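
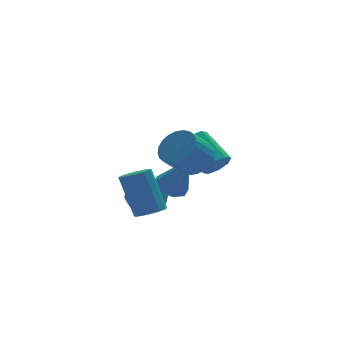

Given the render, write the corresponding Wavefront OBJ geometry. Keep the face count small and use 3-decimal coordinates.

v -0.646 -3.396 0.987
v -0.154 -2.885 1.589
v -1.103 -3.133 2.575
v -1.594 -3.644 1.973
v -0.371 -2.633 1.444
v -1.32 -2.882 2.429
v -0.63 -2.498 1.229
v -1.579 -2.746 2.214
v -0.892 -2.499 0.977
v -1.84 -2.747 1.962
v -1.115 -2.637 0.726
v -2.064 -2.885 1.712
v -1.268 -2.89 0.516
v -2.216 -3.138 1.501
v -1.325 -3.22 0.377
v -2.274 -3.469 1.362
v -1.279 -3.577 0.331
v -2.228 -3.826 1.317
v -1.137 -3.907 0.385
v -2.086 -4.155 1.371
v -0.92 -4.158 0.531
v -1.869 -4.407 1.516
v -0.661 -4.294 0.746
v -1.61 -4.542 1.731
v -0.4 -4.293 0.998
v -1.348 -4.541 1.983
v -0.176 -4.155 1.248
v -1.125 -4.403 2.234
v -0.024 -3.902 1.459
v -0.972 -4.15 2.444
v 0.034 -3.571 1.598
v -0.915 -3.82 2.583
v -0.012 -3.214 1.643
v -0.961 -3.463 2.629
v -2.826 -3.853 -1.425
v -2.17 -3.983 -1.255
v -2.458 -3.036 0.575
v -3.114 -2.907 0.405
v -2.162 -3.665 -1.418
v -2.45 -2.719 0.412
v -2.333 -3.398 -1.583
v -2.62 -2.451 0.247
v -2.635 -3.253 -1.705
v -2.922 -2.306 0.124
v -2.989 -3.268 -1.753
v -3.276 -2.322 0.077
v -3.299 -3.441 -1.712
v -3.586 -2.494 0.117
v -3.482 -3.724 -1.595
v -3.77 -2.777 0.235
v -3.49 -4.041 -1.432
v -3.778 -3.095 0.398
v -3.32 -4.309 -1.267
v -3.607 -3.362 0.563
v -3.018 -4.454 -1.144
v -3.305 -3.507 0.685
v -2.664 -4.438 -1.097
v -2.951 -3.492 0.733
v -2.354 -4.266 -1.137
v -2.641 -3.319 0.692
v -0.909 1.387 -2.587
v -0.248 0.684 -2.917
v -2.152 0.536 -3.263
v -1.491 -0.167 -3.593
v -1.679 -0.073 -2.595
v -0.911 0.452 -2.177
v -1.489 0.768 -4.003
v -0.721 1.293 -3.585
v -0.606 0.301 -3.792
v -0.724 -0.218 -2.923
v -1.676 1.438 -3.257
v -1.794 0.919 -2.388
v -0.47 1.11 -2.693
v -1.93 0.11 -3.487
v -2.041 0.165 -2.901
v -1.652 -0.248 -3.095
v -0.86 0.974 -2.258
v -0.471 0.561 -2.452
v -1.312 0.116 -2.263
v -1.929 0.659 -3.728
v -1.54 0.246 -3.922
v -0.748 1.468 -3.085
v -0.359 1.055 -3.279
v -1.088 1.104 -3.917
v -0.292 0.472 -3.401
v -1.022 -0.028 -3.799
v -1.021 0.521 -4.039
v -0.569 0.83 -3.793
v -0.361 0.166 -2.89
v -1.091 -0.333 -3.287
v -1.202 -0.279 -2.701
v -0.751 0.03 -2.455
v -0.571 -0.058 -3.404
v -1.309 1.553 -2.893
v -2.039 1.054 -3.29
v -1.649 1.19 -3.725
v -1.198 1.499 -3.479
v -1.378 1.248 -2.381
v -2.108 0.748 -2.779
v -1.831 0.39 -2.387
v -1.379 0.699 -2.141
v -1.829 1.278 -2.776
v -0.565 -0.549 -2.107
v 0.18 -0.706 -2.383
v -0.015 -1.271 -0.213
v 0.128 -0.134 -2.15
v -0.329 0.195 -1.892
v -0.925 0.088 -1.76
v -1.311 -0.393 -1.831
v -1.259 -0.965 -2.064
v -0.801 -1.294 -2.322
v -0.205 -1.187 -2.454
v 2.064 0.503 -1.926
v 2.723 0.806 -2.073
v 2.235 2.34 -1.101
v 1.576 2.037 -0.954
v 2.334 0.932 -2.466
v 1.846 2.465 -1.494
v 1.787 0.806 -2.542
v 1.299 2.339 -1.57
v 1.403 0.503 -2.258
v 0.914 2.036 -1.286
v 1.405 0.2 -1.779
v 0.917 1.734 -0.807
v 1.794 0.075 -1.386
v 1.306 1.608 -0.414
v 2.341 0.201 -1.31
v 1.853 1.734 -0.338
v 2.726 0.504 -1.594
v 2.237 2.037 -0.622
f 2 1 5
f 2 5 3
f 3 5 6
f 3 6 4
f 5 1 7
f 5 7 6
f 6 7 8
f 6 8 4
f 7 1 9
f 7 9 8
f 8 9 10
f 8 10 4
f 9 1 11
f 9 11 10
f 10 11 12
f 10 12 4
f 11 1 13
f 11 13 12
f 12 13 14
f 12 14 4
f 13 1 15
f 13 15 14
f 14 15 16
f 14 16 4
f 15 1 17
f 15 17 16
f 16 17 18
f 16 18 4
f 17 1 19
f 17 19 18
f 18 19 20
f 18 20 4
f 19 1 21
f 19 21 20
f 20 21 22
f 20 22 4
f 21 1 23
f 21 23 22
f 22 23 24
f 22 24 4
f 23 1 25
f 23 25 24
f 24 25 26
f 24 26 4
f 25 1 27
f 25 27 26
f 26 27 28
f 26 28 4
f 27 1 29
f 27 29 28
f 28 29 30
f 28 30 4
f 29 1 31
f 29 31 30
f 30 31 32
f 30 32 4
f 31 1 33
f 31 33 32
f 32 33 34
f 32 34 4
f 33 1 2
f 33 2 34
f 34 2 3
f 34 3 4
f 36 35 39
f 36 39 37
f 37 39 40
f 37 40 38
f 39 35 41
f 39 41 40
f 40 41 42
f 40 42 38
f 41 35 43
f 41 43 42
f 42 43 44
f 42 44 38
f 43 35 45
f 43 45 44
f 44 45 46
f 44 46 38
f 45 35 47
f 45 47 46
f 46 47 48
f 46 48 38
f 47 35 49
f 47 49 48
f 48 49 50
f 48 50 38
f 49 35 51
f 49 51 50
f 50 51 52
f 50 52 38
f 51 35 53
f 51 53 52
f 52 53 54
f 52 54 38
f 53 35 55
f 53 55 54
f 54 55 56
f 54 56 38
f 55 35 57
f 55 57 56
f 56 57 58
f 56 58 38
f 57 35 59
f 57 59 58
f 58 59 60
f 58 60 38
f 59 35 36
f 59 36 60
f 60 36 37
f 60 37 38
f 61 98 77
f 98 72 101
f 77 101 66
f 98 101 77
f 61 77 73
f 77 66 78
f 73 78 62
f 77 78 73
f 61 73 82
f 73 62 83
f 82 83 68
f 73 83 82
f 61 82 94
f 82 68 97
f 94 97 71
f 82 97 94
f 61 94 98
f 94 71 102
f 98 102 72
f 94 102 98
f 62 78 89
f 78 66 92
f 89 92 70
f 78 92 89
f 66 101 79
f 101 72 100
f 79 100 65
f 101 100 79
f 72 102 99
f 102 71 95
f 99 95 63
f 102 95 99
f 71 97 96
f 97 68 84
f 96 84 67
f 97 84 96
f 68 83 88
f 83 62 85
f 88 85 69
f 83 85 88
f 64 90 76
f 90 70 91
f 76 91 65
f 90 91 76
f 64 76 74
f 76 65 75
f 74 75 63
f 76 75 74
f 64 74 81
f 74 63 80
f 81 80 67
f 74 80 81
f 64 81 86
f 81 67 87
f 86 87 69
f 81 87 86
f 64 86 90
f 86 69 93
f 90 93 70
f 86 93 90
f 65 91 79
f 91 70 92
f 79 92 66
f 91 92 79
f 63 75 99
f 75 65 100
f 99 100 72
f 75 100 99
f 67 80 96
f 80 63 95
f 96 95 71
f 80 95 96
f 69 87 88
f 87 67 84
f 88 84 68
f 87 84 88
f 70 93 89
f 93 69 85
f 89 85 62
f 93 85 89
f 104 103 106
f 104 106 105
f 106 103 107
f 106 107 105
f 107 103 108
f 107 108 105
f 108 103 109
f 108 109 105
f 109 103 110
f 109 110 105
f 110 103 111
f 110 111 105
f 111 103 112
f 111 112 105
f 112 103 104
f 112 104 105
f 114 113 117
f 114 117 115
f 115 117 118
f 115 118 116
f 117 113 119
f 117 119 118
f 118 119 120
f 118 120 116
f 119 113 121
f 119 121 120
f 120 121 122
f 120 122 116
f 121 113 123
f 121 123 122
f 122 123 124
f 122 124 116
f 123 113 125
f 123 125 124
f 124 125 126
f 124 126 116
f 125 113 127
f 125 127 126
f 126 127 128
f 126 128 116
f 127 113 129
f 127 129 128
f 128 129 130
f 128 130 116
f 129 113 114
f 129 114 130
f 130 114 115
f 130 115 116



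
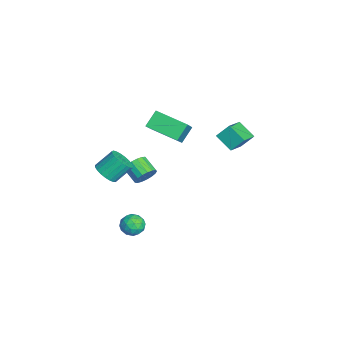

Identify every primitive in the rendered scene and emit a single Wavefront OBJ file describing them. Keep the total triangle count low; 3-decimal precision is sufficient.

v -1.522 2.714 0.365
v -1.498 3.404 1.13
v -2.646 3.411 -0.228
v -2.622 4.101 0.536
v -0.758 3.399 -0.276
v -0.734 4.089 0.488
v -1.882 4.096 -0.87
v -1.858 4.786 -0.105
v 3.142 -3.373 1.566
v 3.547 -2.911 1.191
v 3.343 -2.044 2.04
v 2.938 -2.507 2.414
v 3.275 -2.862 1.076
v 3.071 -1.996 1.925
v 2.98 -2.902 1.046
v 2.776 -2.036 1.895
v 2.713 -3.023 1.105
v 2.509 -2.157 1.954
v 2.52 -3.205 1.244
v 2.316 -2.339 2.093
v 2.435 -3.416 1.439
v 2.23 -2.55 2.288
v 2.471 -3.619 1.656
v 2.267 -2.753 2.504
v 2.624 -3.78 1.857
v 2.42 -2.914 2.705
v 2.867 -3.871 2.007
v 2.663 -3.004 2.856
v 3.157 -3.875 2.081
v 2.953 -3.009 2.93
v 3.444 -3.793 2.067
v 3.24 -2.926 2.915
v 3.679 -3.638 1.965
v 3.475 -2.772 2.814
v 3.822 -3.437 1.794
v 3.618 -2.571 2.643
v 3.846 -3.226 1.584
v 3.642 -2.359 2.433
v 3.749 -3.039 1.371
v 3.545 -2.173 2.22
v -2.55 -0.9 -3.476
v -2.113 -1.123 -2.977
v -2.934 -1.623 -2.484
v -3.37 -1.4 -2.984
v -2.224 -0.829 -2.861
v -3.044 -1.329 -2.368
v -2.409 -0.55 -2.887
v -3.229 -1.051 -2.394
v -2.626 -0.352 -3.047
v -3.446 -0.853 -2.554
v -2.826 -0.279 -3.306
v -3.646 -0.78 -2.813
v -2.962 -0.349 -3.604
v -3.783 -0.849 -3.111
v -3.004 -0.544 -3.873
v -3.825 -1.045 -3.38
v -2.942 -0.822 -4.051
v -3.763 -1.322 -3.558
v -2.79 -1.116 -4.097
v -3.611 -1.617 -3.604
v -2.583 -1.362 -4.001
v -3.404 -1.862 -3.508
v -2.369 -1.501 -3.785
v -3.189 -2.002 -3.292
v -2.195 -1.503 -3.499
v -3.016 -2.003 -3.006
v -2.103 -1.367 -3.207
v -2.924 -1.867 -2.714
v 1.924 -1.736 -3.167
v 2.388 -2.115 -3.558
v 1.132 -1.845 -4.002
v 1.596 -2.224 -4.393
v 1.323 -2.501 -3.793
v 1.813 -2.434 -3.277
v 1.707 -1.526 -4.283
v 2.197 -1.459 -3.767
v 2.254 -1.985 -4.248
v 2.017 -2.588 -3.944
v 1.503 -1.372 -3.616
v 1.266 -1.975 -3.312
v 2.226 -1.916 -3.289
v 1.294 -2.044 -4.271
v 1.134 -2.207 -3.918
v 1.407 -2.43 -4.148
v 1.888 -2.104 -3.124
v 2.161 -2.326 -3.353
v 1.535 -2.553 -3.492
v 1.359 -1.634 -4.207
v 1.632 -1.856 -4.436
v 2.113 -1.53 -3.412
v 2.386 -1.753 -3.642
v 1.985 -1.407 -4.068
v 2.419 -2.062 -3.924
v 1.954 -2.126 -4.415
v 2.019 -1.716 -4.351
v 2.307 -1.677 -4.047
v 2.28 -2.417 -3.746
v 1.814 -2.481 -4.237
v 1.654 -2.644 -3.884
v 1.942 -2.604 -3.581
v 2.201 -2.34 -4.152
v 1.706 -1.479 -3.323
v 1.24 -1.543 -3.814
v 1.578 -1.356 -3.979
v 1.866 -1.316 -3.676
v 1.566 -1.834 -3.145
v 1.101 -1.898 -3.636
v 1.213 -2.283 -3.513
v 1.501 -2.244 -3.209
v 1.319 -1.62 -3.408
v -2.624 -0.608 0.353
v -1.266 -1 1.623
v -3.174 -0.012 1.125
v -1.816 -0.404 2.395
v -1.684 0.944 -0.175
v -0.326 0.552 1.095
v -2.234 1.54 0.597
v -0.876 1.148 1.867
f 2 4 1
f 5 2 1
f 1 4 3
f 3 5 1
f 2 8 4
f 6 2 5
f 6 8 2
f 4 8 3
f 7 5 3
f 3 8 7
f 7 6 5
f 8 6 7
f 10 9 13
f 10 13 11
f 11 13 14
f 11 14 12
f 13 9 15
f 13 15 14
f 14 15 16
f 14 16 12
f 15 9 17
f 15 17 16
f 16 17 18
f 16 18 12
f 17 9 19
f 17 19 18
f 18 19 20
f 18 20 12
f 19 9 21
f 19 21 20
f 20 21 22
f 20 22 12
f 21 9 23
f 21 23 22
f 22 23 24
f 22 24 12
f 23 9 25
f 23 25 24
f 24 25 26
f 24 26 12
f 25 9 27
f 25 27 26
f 26 27 28
f 26 28 12
f 27 9 29
f 27 29 28
f 28 29 30
f 28 30 12
f 29 9 31
f 29 31 30
f 30 31 32
f 30 32 12
f 31 9 33
f 31 33 32
f 32 33 34
f 32 34 12
f 33 9 35
f 33 35 34
f 34 35 36
f 34 36 12
f 35 9 37
f 35 37 36
f 36 37 38
f 36 38 12
f 37 9 39
f 37 39 38
f 38 39 40
f 38 40 12
f 39 9 10
f 39 10 40
f 40 10 11
f 40 11 12
f 42 41 45
f 42 45 43
f 43 45 46
f 43 46 44
f 45 41 47
f 45 47 46
f 46 47 48
f 46 48 44
f 47 41 49
f 47 49 48
f 48 49 50
f 48 50 44
f 49 41 51
f 49 51 50
f 50 51 52
f 50 52 44
f 51 41 53
f 51 53 52
f 52 53 54
f 52 54 44
f 53 41 55
f 53 55 54
f 54 55 56
f 54 56 44
f 55 41 57
f 55 57 56
f 56 57 58
f 56 58 44
f 57 41 59
f 57 59 58
f 58 59 60
f 58 60 44
f 59 41 61
f 59 61 60
f 60 61 62
f 60 62 44
f 61 41 63
f 61 63 62
f 62 63 64
f 62 64 44
f 63 41 65
f 63 65 64
f 64 65 66
f 64 66 44
f 65 41 67
f 65 67 66
f 66 67 68
f 66 68 44
f 67 41 42
f 67 42 68
f 68 42 43
f 68 43 44
f 69 106 85
f 106 80 109
f 85 109 74
f 106 109 85
f 69 85 81
f 85 74 86
f 81 86 70
f 85 86 81
f 69 81 90
f 81 70 91
f 90 91 76
f 81 91 90
f 69 90 102
f 90 76 105
f 102 105 79
f 90 105 102
f 69 102 106
f 102 79 110
f 106 110 80
f 102 110 106
f 70 86 97
f 86 74 100
f 97 100 78
f 86 100 97
f 74 109 87
f 109 80 108
f 87 108 73
f 109 108 87
f 80 110 107
f 110 79 103
f 107 103 71
f 110 103 107
f 79 105 104
f 105 76 92
f 104 92 75
f 105 92 104
f 76 91 96
f 91 70 93
f 96 93 77
f 91 93 96
f 72 98 84
f 98 78 99
f 84 99 73
f 98 99 84
f 72 84 82
f 84 73 83
f 82 83 71
f 84 83 82
f 72 82 89
f 82 71 88
f 89 88 75
f 82 88 89
f 72 89 94
f 89 75 95
f 94 95 77
f 89 95 94
f 72 94 98
f 94 77 101
f 98 101 78
f 94 101 98
f 73 99 87
f 99 78 100
f 87 100 74
f 99 100 87
f 71 83 107
f 83 73 108
f 107 108 80
f 83 108 107
f 75 88 104
f 88 71 103
f 104 103 79
f 88 103 104
f 77 95 96
f 95 75 92
f 96 92 76
f 95 92 96
f 78 101 97
f 101 77 93
f 97 93 70
f 101 93 97
f 112 114 111
f 115 112 111
f 111 114 113
f 113 115 111
f 112 118 114
f 116 112 115
f 116 118 112
f 114 118 113
f 117 115 113
f 113 118 117
f 117 116 115
f 118 116 117



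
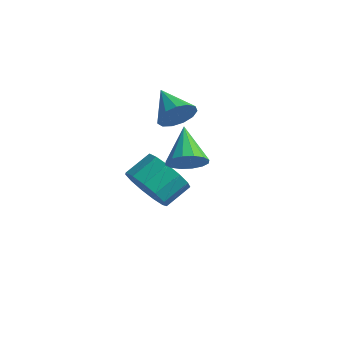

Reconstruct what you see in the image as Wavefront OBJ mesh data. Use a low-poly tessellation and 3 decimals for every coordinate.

v 3.75 -1.106 -0.012
v 4.161 -1.24 0.526
v 2.85 -0.314 0.872
v 4.289 -0.938 0.385
v 4.272 -0.68 0.137
v 4.115 -0.537 -0.15
v 3.861 -0.546 -0.4
v 3.577 -0.706 -0.547
v 3.339 -0.972 -0.55
v 3.211 -1.275 -0.409
v 3.228 -1.532 -0.162
v 3.385 -1.675 0.125
v 3.639 -1.666 0.376
v 3.923 -1.506 0.522
v 0.202 0.618 -3.729
v 0.637 0.102 -3.018
v 0.812 1.046 -2.44
v 0.378 1.562 -3.151
v 1.035 0.245 -3.372
v 1.211 1.189 -2.795
v 1.17 0.506 -3.84
v 1.345 1.45 -3.262
v 0.997 0.803 -4.272
v 1.172 1.747 -3.695
v 0.572 1.041 -4.532
v 0.747 1.985 -3.955
v 0.029 1.145 -4.537
v 0.205 2.088 -3.96
v -0.458 1.081 -4.285
v -0.283 2.025 -3.708
v -0.736 0.871 -3.857
v -0.56 1.815 -3.28
v -0.716 0.58 -3.388
v -0.54 1.524 -2.81
v -0.404 0.302 -3.027
v -0.229 1.245 -2.45
v 0.1 0.123 -2.889
v 0.275 1.067 -2.312
v 0.427 1.9 -0.615
v 0.803 2.372 -0.204
v -0.747 2.32 -0.025
v 0.702 2.573 -0.548
v 0.513 2.56 -0.914
v 0.298 2.338 -1.185
v 0.123 1.976 -1.274
v 0.045 1.591 -1.155
v 0.089 1.303 -0.864
v 0.239 1.205 -0.494
v 0.45 1.327 -0.162
v 0.653 1.632 0.025
v 0.785 2.021 0.01
f 2 1 4
f 2 4 3
f 4 1 5
f 4 5 3
f 5 1 6
f 5 6 3
f 6 1 7
f 6 7 3
f 7 1 8
f 7 8 3
f 8 1 9
f 8 9 3
f 9 1 10
f 9 10 3
f 10 1 11
f 10 11 3
f 11 1 12
f 11 12 3
f 12 1 13
f 12 13 3
f 13 1 14
f 13 14 3
f 14 1 2
f 14 2 3
f 16 15 19
f 16 19 17
f 17 19 20
f 17 20 18
f 19 15 21
f 19 21 20
f 20 21 22
f 20 22 18
f 21 15 23
f 21 23 22
f 22 23 24
f 22 24 18
f 23 15 25
f 23 25 24
f 24 25 26
f 24 26 18
f 25 15 27
f 25 27 26
f 26 27 28
f 26 28 18
f 27 15 29
f 27 29 28
f 28 29 30
f 28 30 18
f 29 15 31
f 29 31 30
f 30 31 32
f 30 32 18
f 31 15 33
f 31 33 32
f 32 33 34
f 32 34 18
f 33 15 35
f 33 35 34
f 34 35 36
f 34 36 18
f 35 15 37
f 35 37 36
f 36 37 38
f 36 38 18
f 37 15 16
f 37 16 38
f 38 16 17
f 38 17 18
f 40 39 42
f 40 42 41
f 42 39 43
f 42 43 41
f 43 39 44
f 43 44 41
f 44 39 45
f 44 45 41
f 45 39 46
f 45 46 41
f 46 39 47
f 46 47 41
f 47 39 48
f 47 48 41
f 48 39 49
f 48 49 41
f 49 39 50
f 49 50 41
f 50 39 51
f 50 51 41
f 51 39 40
f 51 40 41



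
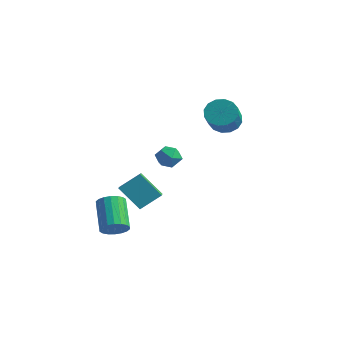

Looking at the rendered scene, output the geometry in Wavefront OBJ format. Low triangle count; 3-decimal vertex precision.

v -3.203 -2.546 -2.809
v -2.589 -2.056 -2.613
v -3.822 -1.004 -1.375
v -4.437 -1.494 -1.571
v -2.735 -1.892 -2.899
v -3.968 -0.839 -1.661
v -2.974 -1.857 -3.167
v -4.207 -0.804 -1.928
v -3.258 -1.958 -3.363
v -4.491 -0.906 -2.125
v -3.532 -2.176 -3.451
v -4.765 -1.124 -2.212
v -3.74 -2.468 -3.411
v -4.973 -1.415 -2.172
v -3.842 -2.774 -3.252
v -5.076 -1.722 -2.013
v -3.818 -3.036 -3.005
v -5.051 -1.984 -1.767
v -3.672 -3.201 -2.719
v -4.905 -2.148 -1.481
v -3.433 -3.236 -2.452
v -4.666 -2.183 -1.213
v -3.149 -3.134 -2.255
v -4.382 -2.082 -1.017
v -2.875 -2.916 -2.168
v -4.108 -1.864 -0.929
v -2.667 -2.625 -2.208
v -3.9 -1.572 -0.969
v -2.564 -2.318 -2.367
v -3.798 -1.266 -1.128
v 0.587 -1.864 3.829
v 1.201 -2.266 3.645
v -0.101 -2.874 3.735
v 0.513 -3.276 3.551
v 0.435 -3.003 4.253
v 0.86 -2.38 4.311
v 0.24 -2.76 3.069
v 0.665 -2.137 3.127
v 0.987 -2.82 3.175
v 1.108 -2.97 3.908
v -0.008 -2.17 3.472
v 0.113 -2.32 4.205
v -1.48 4.298 3.383
v -0.656 4.719 3.297
v 0.144 3.404 4.51
v -0.68 2.982 4.597
v -0.868 4.936 3.671
v -0.068 3.62 4.884
v -1.244 4.981 3.968
v -0.444 3.666 5.182
v -1.683 4.843 4.109
v -0.883 3.528 5.322
v -2.068 4.559 4.055
v -1.268 3.244 5.268
v -2.296 4.205 3.821
v -1.495 2.89 5.034
v -2.304 3.876 3.47
v -1.504 2.561 4.683
v -2.092 3.66 3.096
v -1.292 2.344 4.309
v -1.716 3.614 2.798
v -0.916 2.299 4.012
v -1.277 3.752 2.658
v -0.477 2.437 3.871
v -0.892 4.036 2.712
v -0.092 2.721 3.925
v -0.665 4.39 2.946
v 0.136 3.075 4.159
v -2.846 -2.617 0.376
v -2.231 -1.632 1.212
v -3.7 -1.596 -0.198
v -3.085 -0.611 0.637
v -1.635 -2.309 -0.877
v -1.02 -1.324 -0.042
v -2.489 -1.288 -1.452
v -1.874 -0.303 -0.616
f 2 1 5
f 2 5 3
f 3 5 6
f 3 6 4
f 5 1 7
f 5 7 6
f 6 7 8
f 6 8 4
f 7 1 9
f 7 9 8
f 8 9 10
f 8 10 4
f 9 1 11
f 9 11 10
f 10 11 12
f 10 12 4
f 11 1 13
f 11 13 12
f 12 13 14
f 12 14 4
f 13 1 15
f 13 15 14
f 14 15 16
f 14 16 4
f 15 1 17
f 15 17 16
f 16 17 18
f 16 18 4
f 17 1 19
f 17 19 18
f 18 19 20
f 18 20 4
f 19 1 21
f 19 21 20
f 20 21 22
f 20 22 4
f 21 1 23
f 21 23 22
f 22 23 24
f 22 24 4
f 23 1 25
f 23 25 24
f 24 25 26
f 24 26 4
f 25 1 27
f 25 27 26
f 26 27 28
f 26 28 4
f 27 1 29
f 27 29 28
f 28 29 30
f 28 30 4
f 29 1 2
f 29 2 30
f 30 2 3
f 30 3 4
f 31 42 36
f 31 36 32
f 31 32 38
f 31 38 41
f 31 41 42
f 32 36 40
f 36 42 35
f 42 41 33
f 41 38 37
f 38 32 39
f 34 40 35
f 34 35 33
f 34 33 37
f 34 37 39
f 34 39 40
f 35 40 36
f 33 35 42
f 37 33 41
f 39 37 38
f 40 39 32
f 44 43 47
f 44 47 45
f 45 47 48
f 45 48 46
f 47 43 49
f 47 49 48
f 48 49 50
f 48 50 46
f 49 43 51
f 49 51 50
f 50 51 52
f 50 52 46
f 51 43 53
f 51 53 52
f 52 53 54
f 52 54 46
f 53 43 55
f 53 55 54
f 54 55 56
f 54 56 46
f 55 43 57
f 55 57 56
f 56 57 58
f 56 58 46
f 57 43 59
f 57 59 58
f 58 59 60
f 58 60 46
f 59 43 61
f 59 61 60
f 60 61 62
f 60 62 46
f 61 43 63
f 61 63 62
f 62 63 64
f 62 64 46
f 63 43 65
f 63 65 64
f 64 65 66
f 64 66 46
f 65 43 67
f 65 67 66
f 66 67 68
f 66 68 46
f 67 43 44
f 67 44 68
f 68 44 45
f 68 45 46
f 70 72 69
f 73 70 69
f 69 72 71
f 71 73 69
f 70 76 72
f 74 70 73
f 74 76 70
f 72 76 71
f 75 73 71
f 71 76 75
f 75 74 73
f 76 74 75



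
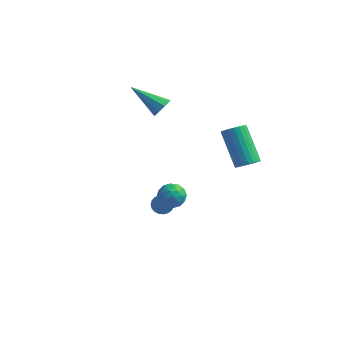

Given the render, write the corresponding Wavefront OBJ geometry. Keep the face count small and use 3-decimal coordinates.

v -0.909 -1.692 -3.874
v -0.469 -1.447 -4.037
v 0.009 -2.648 -2.826
v -0.531 -1.321 -3.867
v -0.659 -1.259 -3.699
v -0.831 -1.272 -3.56
v -1.015 -1.358 -3.477
v -1.182 -1.502 -3.461
v -1.301 -1.678 -3.518
v -1.353 -1.857 -3.635
v -1.328 -2.007 -3.794
v -1.231 -2.103 -3.967
v -1.078 -2.128 -4.124
v -0.896 -2.078 -4.238
v -0.716 -1.961 -4.288
v -0.57 -1.797 -4.267
v -0.482 -1.615 -4.178
v 2.746 -0.564 -0.602
v 3.068 -0.07 -0.61
v 1.956 0.678 0.915
v 1.634 0.184 0.922
v 2.9 -0.017 -0.758
v 1.789 0.732 0.766
v 2.709 -0.047 -0.883
v 1.598 0.702 0.642
v 2.524 -0.155 -0.965
v 1.412 0.593 0.56
v 2.372 -0.326 -0.992
v 1.26 0.422 0.533
v 2.277 -0.534 -0.959
v 1.165 0.215 0.565
v 2.254 -0.746 -0.872
v 1.142 0.003 0.652
v 2.305 -0.93 -0.744
v 1.193 -0.181 0.78
v 2.424 -1.058 -0.595
v 1.312 -0.31 0.93
v 2.591 -1.112 -0.446
v 1.48 -0.363 1.078
v 2.782 -1.082 -0.322
v 1.671 -0.333 1.203
v 2.968 -0.973 -0.24
v 1.856 -0.225 1.285
v 3.12 -0.802 -0.213
v 2.008 -0.054 1.312
v 3.215 -0.595 -0.245
v 2.103 0.154 1.279
v 3.238 -0.383 -0.332
v 2.126 0.366 1.192
v 3.187 -0.199 -0.46
v 2.075 0.55 1.064
v 0.43 -3.129 -1.397
v 0.947 -3.293 -1.813
v 0.453 -4.147 -0.967
v 0.97 -4.311 -1.383
v 1.069 -3.865 -0.875
v 1.055 -3.236 -1.141
v 0.345 -4.204 -1.639
v 0.331 -3.575 -1.905
v 0.895 -3.958 -1.963
v 1.342 -3.748 -1.49
v 0.058 -3.692 -1.29
v 0.505 -3.482 -0.817
v 0.687 -3.121 -1.643
v 0.713 -4.319 -1.137
v 0.771 -4.056 -0.838
v 1.075 -4.153 -1.083
v 0.75 -3.088 -1.248
v 1.054 -3.184 -1.492
v 1.125 -3.52 -0.941
v 0.346 -4.256 -1.288
v 0.65 -4.352 -1.532
v 0.325 -3.287 -1.697
v 0.629 -3.384 -1.942
v 0.275 -3.92 -1.839
v 0.96 -3.609 -1.975
v 0.973 -4.207 -1.722
v 0.606 -4.145 -1.873
v 0.598 -3.775 -2.03
v 1.222 -3.486 -1.698
v 1.236 -4.084 -1.444
v 1.294 -3.822 -1.146
v 1.286 -3.452 -1.302
v 1.192 -3.876 -1.785
v 0.164 -3.356 -1.336
v 0.178 -3.954 -1.082
v 0.114 -3.988 -1.478
v 0.106 -3.618 -1.634
v 0.427 -3.233 -1.058
v 0.44 -3.831 -0.805
v 0.802 -3.665 -0.75
v 0.794 -3.295 -0.907
v 0.208 -3.564 -0.995
v -2.605 1.347 0.234
v -2.296 1.428 0.73
v -4.195 1.213 1.246
v -2.419 1.784 0.584
v -2.628 1.935 0.274
v -2.827 1.81 -0.055
v -2.921 1.469 -0.248
v -2.868 1.07 -0.216
v -2.691 0.801 0.027
v -2.473 0.787 0.367
v -2.318 1.035 0.645
f 2 1 4
f 2 4 3
f 4 1 5
f 4 5 3
f 5 1 6
f 5 6 3
f 6 1 7
f 6 7 3
f 7 1 8
f 7 8 3
f 8 1 9
f 8 9 3
f 9 1 10
f 9 10 3
f 10 1 11
f 10 11 3
f 11 1 12
f 11 12 3
f 12 1 13
f 12 13 3
f 13 1 14
f 13 14 3
f 14 1 15
f 14 15 3
f 15 1 16
f 15 16 3
f 16 1 17
f 16 17 3
f 17 1 2
f 17 2 3
f 19 18 22
f 19 22 20
f 20 22 23
f 20 23 21
f 22 18 24
f 22 24 23
f 23 24 25
f 23 25 21
f 24 18 26
f 24 26 25
f 25 26 27
f 25 27 21
f 26 18 28
f 26 28 27
f 27 28 29
f 27 29 21
f 28 18 30
f 28 30 29
f 29 30 31
f 29 31 21
f 30 18 32
f 30 32 31
f 31 32 33
f 31 33 21
f 32 18 34
f 32 34 33
f 33 34 35
f 33 35 21
f 34 18 36
f 34 36 35
f 35 36 37
f 35 37 21
f 36 18 38
f 36 38 37
f 37 38 39
f 37 39 21
f 38 18 40
f 38 40 39
f 39 40 41
f 39 41 21
f 40 18 42
f 40 42 41
f 41 42 43
f 41 43 21
f 42 18 44
f 42 44 43
f 43 44 45
f 43 45 21
f 44 18 46
f 44 46 45
f 45 46 47
f 45 47 21
f 46 18 48
f 46 48 47
f 47 48 49
f 47 49 21
f 48 18 50
f 48 50 49
f 49 50 51
f 49 51 21
f 50 18 19
f 50 19 51
f 51 19 20
f 51 20 21
f 52 89 68
f 89 63 92
f 68 92 57
f 89 92 68
f 52 68 64
f 68 57 69
f 64 69 53
f 68 69 64
f 52 64 73
f 64 53 74
f 73 74 59
f 64 74 73
f 52 73 85
f 73 59 88
f 85 88 62
f 73 88 85
f 52 85 89
f 85 62 93
f 89 93 63
f 85 93 89
f 53 69 80
f 69 57 83
f 80 83 61
f 69 83 80
f 57 92 70
f 92 63 91
f 70 91 56
f 92 91 70
f 63 93 90
f 93 62 86
f 90 86 54
f 93 86 90
f 62 88 87
f 88 59 75
f 87 75 58
f 88 75 87
f 59 74 79
f 74 53 76
f 79 76 60
f 74 76 79
f 55 81 67
f 81 61 82
f 67 82 56
f 81 82 67
f 55 67 65
f 67 56 66
f 65 66 54
f 67 66 65
f 55 65 72
f 65 54 71
f 72 71 58
f 65 71 72
f 55 72 77
f 72 58 78
f 77 78 60
f 72 78 77
f 55 77 81
f 77 60 84
f 81 84 61
f 77 84 81
f 56 82 70
f 82 61 83
f 70 83 57
f 82 83 70
f 54 66 90
f 66 56 91
f 90 91 63
f 66 91 90
f 58 71 87
f 71 54 86
f 87 86 62
f 71 86 87
f 60 78 79
f 78 58 75
f 79 75 59
f 78 75 79
f 61 84 80
f 84 60 76
f 80 76 53
f 84 76 80
f 95 94 97
f 95 97 96
f 97 94 98
f 97 98 96
f 98 94 99
f 98 99 96
f 99 94 100
f 99 100 96
f 100 94 101
f 100 101 96
f 101 94 102
f 101 102 96
f 102 94 103
f 102 103 96
f 103 94 104
f 103 104 96
f 104 94 95
f 104 95 96



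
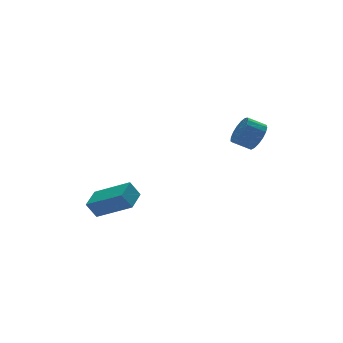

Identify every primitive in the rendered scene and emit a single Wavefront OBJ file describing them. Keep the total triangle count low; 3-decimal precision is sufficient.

v 4.386 -1.234 2.237
v 4.837 -1.245 2.969
v 4.025 -0.837 3.475
v 3.574 -0.826 2.743
v 4.921 -0.876 2.807
v 4.109 -0.468 3.313
v 4.883 -0.59 2.515
v 4.071 -0.181 3.021
v 4.731 -0.45 2.158
v 3.919 -0.042 2.664
v 4.5 -0.491 1.82
v 3.688 -0.082 2.326
v 4.243 -0.701 1.577
v 3.431 -0.293 2.083
v 4.018 -1.034 1.486
v 3.207 -0.626 1.992
v 3.878 -1.412 1.566
v 3.066 -1.004 2.072
v 3.854 -1.75 1.8
v 3.043 -1.342 2.306
v 3.952 -1.97 2.134
v 3.14 -1.561 2.64
v 4.15 -2.021 2.492
v 3.338 -1.612 2.998
v 4.401 -1.891 2.791
v 3.589 -1.483 3.297
v 4.649 -1.612 2.964
v 3.837 -1.203 3.47
v -1.562 0.543 -1.869
v -2.032 0.734 -1.019
v -2.701 2.071 -2.842
v -3.171 2.262 -1.992
v -0.609 1.458 -1.548
v -1.079 1.649 -0.698
v -1.748 2.986 -2.521
v -2.218 3.177 -1.671
f 2 1 5
f 2 5 3
f 3 5 6
f 3 6 4
f 5 1 7
f 5 7 6
f 6 7 8
f 6 8 4
f 7 1 9
f 7 9 8
f 8 9 10
f 8 10 4
f 9 1 11
f 9 11 10
f 10 11 12
f 10 12 4
f 11 1 13
f 11 13 12
f 12 13 14
f 12 14 4
f 13 1 15
f 13 15 14
f 14 15 16
f 14 16 4
f 15 1 17
f 15 17 16
f 16 17 18
f 16 18 4
f 17 1 19
f 17 19 18
f 18 19 20
f 18 20 4
f 19 1 21
f 19 21 20
f 20 21 22
f 20 22 4
f 21 1 23
f 21 23 22
f 22 23 24
f 22 24 4
f 23 1 25
f 23 25 24
f 24 25 26
f 24 26 4
f 25 1 27
f 25 27 26
f 26 27 28
f 26 28 4
f 27 1 2
f 27 2 28
f 28 2 3
f 28 3 4
f 30 32 29
f 33 30 29
f 29 32 31
f 31 33 29
f 30 36 32
f 34 30 33
f 34 36 30
f 32 36 31
f 35 33 31
f 31 36 35
f 35 34 33
f 36 34 35



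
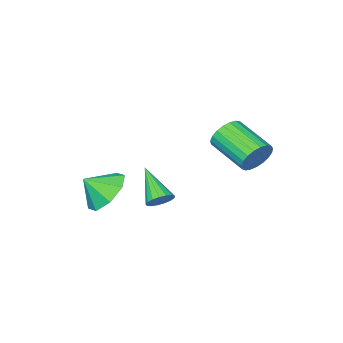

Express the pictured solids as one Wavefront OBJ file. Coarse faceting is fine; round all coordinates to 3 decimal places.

v 2.103 -2.097 -2.708
v 2.76 -2.372 -3.519
v 2.857 -2.523 -1.952
v 2.907 -1.609 -3.237
v 2.583 -1.132 -2.645
v 1.977 -1.221 -2.089
v 1.445 -1.823 -1.897
v 1.298 -2.586 -2.179
v 1.622 -3.062 -2.771
v 2.228 -2.974 -3.327
v 0.96 -0.211 -2.683
v 1.431 -0.052 -2.384
v 0.72 -1.549 -1.597
v 1.224 0.085 -2.26
v 0.956 0.155 -2.233
v 0.69 0.141 -2.31
v 0.485 0.046 -2.471
v 0.389 -0.108 -2.682
v 0.424 -0.285 -2.892
v 0.581 -0.445 -3.055
v 0.826 -0.552 -3.133
v 1.101 -0.581 -3.107
v 1.343 -0.525 -2.985
v 1.498 -0.397 -2.793
v 1.53 -0.226 -2.576
v -2.627 1.006 -1.014
v -2.252 1.284 -0.389
v -2.079 -0.408 0.259
v -2.453 -0.686 -0.366
v -2.561 1.29 -0.29
v -2.388 -0.402 0.358
v -2.881 1.247 -0.317
v -2.708 -0.445 0.331
v -3.158 1.162 -0.464
v -2.985 -0.53 0.183
v -3.342 1.05 -0.707
v -3.169 -0.642 -0.059
v -3.403 0.931 -1.002
v -3.23 -0.761 -0.354
v -3.329 0.825 -1.3
v -3.156 -0.867 -0.652
v -3.134 0.75 -1.548
v -2.961 -0.942 -0.9
v -2.852 0.719 -1.703
v -2.678 -0.973 -1.056
v -2.53 0.738 -1.74
v -2.357 -0.954 -1.092
v -2.225 0.803 -1.651
v -2.052 -0.889 -1.003
v -1.989 0.903 -1.452
v -1.816 -0.788 -0.804
v -1.864 1.022 -1.177
v -1.691 -0.67 -0.529
v -1.87 1.137 -0.874
v -1.697 -0.555 -0.226
v -2.008 1.23 -0.595
v -1.835 -0.462 0.053
f 2 1 4
f 2 4 3
f 4 1 5
f 4 5 3
f 5 1 6
f 5 6 3
f 6 1 7
f 6 7 3
f 7 1 8
f 7 8 3
f 8 1 9
f 8 9 3
f 9 1 10
f 9 10 3
f 10 1 2
f 10 2 3
f 12 11 14
f 12 14 13
f 14 11 15
f 14 15 13
f 15 11 16
f 15 16 13
f 16 11 17
f 16 17 13
f 17 11 18
f 17 18 13
f 18 11 19
f 18 19 13
f 19 11 20
f 19 20 13
f 20 11 21
f 20 21 13
f 21 11 22
f 21 22 13
f 22 11 23
f 22 23 13
f 23 11 24
f 23 24 13
f 24 11 25
f 24 25 13
f 25 11 12
f 25 12 13
f 27 26 30
f 27 30 28
f 28 30 31
f 28 31 29
f 30 26 32
f 30 32 31
f 31 32 33
f 31 33 29
f 32 26 34
f 32 34 33
f 33 34 35
f 33 35 29
f 34 26 36
f 34 36 35
f 35 36 37
f 35 37 29
f 36 26 38
f 36 38 37
f 37 38 39
f 37 39 29
f 38 26 40
f 38 40 39
f 39 40 41
f 39 41 29
f 40 26 42
f 40 42 41
f 41 42 43
f 41 43 29
f 42 26 44
f 42 44 43
f 43 44 45
f 43 45 29
f 44 26 46
f 44 46 45
f 45 46 47
f 45 47 29
f 46 26 48
f 46 48 47
f 47 48 49
f 47 49 29
f 48 26 50
f 48 50 49
f 49 50 51
f 49 51 29
f 50 26 52
f 50 52 51
f 51 52 53
f 51 53 29
f 52 26 54
f 52 54 53
f 53 54 55
f 53 55 29
f 54 26 56
f 54 56 55
f 55 56 57
f 55 57 29
f 56 26 27
f 56 27 57
f 57 27 28
f 57 28 29



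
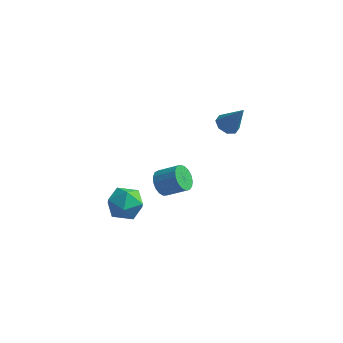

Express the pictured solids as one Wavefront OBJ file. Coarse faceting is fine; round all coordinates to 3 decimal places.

v 0.01 2.473 -2.778
v 0.407 2.553 -3.422
v 1.506 2.707 -2.726
v 1.11 2.627 -2.082
v 0.306 2.893 -3.338
v 1.406 3.046 -2.642
v 0.138 3.136 -3.127
v 1.238 3.29 -2.431
v -0.059 3.228 -2.835
v 1.04 3.381 -2.139
v -0.24 3.147 -2.53
v 0.859 3.3 -1.835
v -0.364 2.911 -2.283
v 0.735 3.065 -1.587
v -0.403 2.575 -2.148
v 0.697 2.729 -1.452
v -0.346 2.216 -2.158
v 0.753 2.37 -1.462
v -0.208 1.916 -2.31
v 0.891 2.069 -1.614
v -0.02 1.743 -2.569
v 1.079 1.897 -1.873
v 0.175 1.738 -2.876
v 1.274 1.891 -2.18
v 0.332 1.901 -3.16
v 1.432 2.055 -2.465
v 0.416 2.195 -3.357
v 1.515 2.349 -2.662
v -0.695 -0.234 -1.712
v 0.259 -0.565 -1.854
v -1.039 -1.595 -0.846
v -0.085 -1.926 -0.988
v -0.26 -1.119 -0.39
v -0.048 -0.278 -0.925
v -0.732 -1.882 -1.775
v -0.52 -1.041 -2.31
v 0.236 -1.584 -1.893
v 0.528 -1.112 -1.037
v -1.308 -1.048 -1.663
v -1.016 -0.576 -0.807
v 3.439 2.264 3.145
v 3.942 2.011 2.841
v 4.241 2.236 4.495
v 3.953 2.501 2.845
v 3.662 2.852 3.025
v 3.241 2.859 3.275
v 2.936 2.517 3.449
v 2.926 2.027 3.445
v 3.216 1.676 3.265
v 3.637 1.67 3.015
f 2 1 5
f 2 5 3
f 3 5 6
f 3 6 4
f 5 1 7
f 5 7 6
f 6 7 8
f 6 8 4
f 7 1 9
f 7 9 8
f 8 9 10
f 8 10 4
f 9 1 11
f 9 11 10
f 10 11 12
f 10 12 4
f 11 1 13
f 11 13 12
f 12 13 14
f 12 14 4
f 13 1 15
f 13 15 14
f 14 15 16
f 14 16 4
f 15 1 17
f 15 17 16
f 16 17 18
f 16 18 4
f 17 1 19
f 17 19 18
f 18 19 20
f 18 20 4
f 19 1 21
f 19 21 20
f 20 21 22
f 20 22 4
f 21 1 23
f 21 23 22
f 22 23 24
f 22 24 4
f 23 1 25
f 23 25 24
f 24 25 26
f 24 26 4
f 25 1 27
f 25 27 26
f 26 27 28
f 26 28 4
f 27 1 2
f 27 2 28
f 28 2 3
f 28 3 4
f 29 40 34
f 29 34 30
f 29 30 36
f 29 36 39
f 29 39 40
f 30 34 38
f 34 40 33
f 40 39 31
f 39 36 35
f 36 30 37
f 32 38 33
f 32 33 31
f 32 31 35
f 32 35 37
f 32 37 38
f 33 38 34
f 31 33 40
f 35 31 39
f 37 35 36
f 38 37 30
f 42 41 44
f 42 44 43
f 44 41 45
f 44 45 43
f 45 41 46
f 45 46 43
f 46 41 47
f 46 47 43
f 47 41 48
f 47 48 43
f 48 41 49
f 48 49 43
f 49 41 50
f 49 50 43
f 50 41 42
f 50 42 43



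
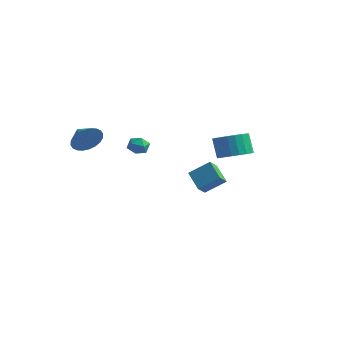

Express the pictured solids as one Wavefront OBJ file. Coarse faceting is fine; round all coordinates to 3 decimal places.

v -1.809 3.34 -2.295
v -0.847 4.174 -1.377
v -1.931 4.052 -2.814
v -0.969 4.887 -1.896
v -0.611 2.913 -3.164
v 0.351 3.748 -2.246
v -0.733 3.626 -3.683
v 0.229 4.46 -2.765
v 3.803 1.239 1.01
v 4.574 1.899 1.237
v 4.048 2.061 2.557
v 3.277 1.401 2.33
v 4.27 2.166 1.083
v 3.744 2.327 2.403
v 3.885 2.272 0.917
v 3.359 2.433 2.237
v 3.486 2.2 0.767
v 2.96 2.361 2.086
v 3.142 1.961 0.658
v 2.616 2.122 1.978
v 2.912 1.598 0.611
v 2.386 1.759 1.931
v 2.836 1.173 0.633
v 2.31 1.334 1.952
v 2.928 0.759 0.72
v 2.401 0.92 2.039
v 3.17 0.429 0.857
v 2.644 0.59 2.176
v 3.522 0.238 1.02
v 2.996 0.399 2.34
v 3.923 0.221 1.182
v 3.397 0.382 2.502
v 4.303 0.38 1.314
v 3.777 0.541 2.634
v 4.596 0.687 1.394
v 4.07 0.848 2.714
v 4.753 1.09 1.407
v 4.226 1.251 2.727
v 4.745 1.519 1.352
v 4.219 1.68 2.671
v -3.039 -3.635 1.817
v -2.603 -3.279 2.668
v -4.181 -3.305 2.263
v -2.6 -2.955 2.437
v -2.663 -2.734 2.112
v -2.784 -2.65 1.742
v -2.943 -2.716 1.384
v -3.117 -2.922 1.091
v -3.279 -3.237 0.909
v -3.404 -3.612 0.865
v -3.474 -3.991 0.966
v -3.478 -4.315 1.196
v -3.415 -4.536 1.521
v -3.294 -4.62 1.891
v -3.135 -4.553 2.25
v -2.961 -4.347 2.542
v -2.799 -4.033 2.725
v -2.673 -3.658 2.769
v -1.859 -1.172 1.087
v -1.455 -0.852 1.583
v -0.985 -1.888 0.837
v -0.581 -1.568 1.333
v -1.142 -1.965 1.53
v -1.682 -1.523 1.685
v -0.758 -1.217 0.735
v -1.298 -0.775 0.89
v -0.775 -0.88 1.365
v -1.012 -1.342 1.857
v -1.428 -1.398 0.563
v -1.665 -1.86 1.055
f 2 4 1
f 5 2 1
f 1 4 3
f 3 5 1
f 2 8 4
f 6 2 5
f 6 8 2
f 4 8 3
f 7 5 3
f 3 8 7
f 7 6 5
f 8 6 7
f 10 9 13
f 10 13 11
f 11 13 14
f 11 14 12
f 13 9 15
f 13 15 14
f 14 15 16
f 14 16 12
f 15 9 17
f 15 17 16
f 16 17 18
f 16 18 12
f 17 9 19
f 17 19 18
f 18 19 20
f 18 20 12
f 19 9 21
f 19 21 20
f 20 21 22
f 20 22 12
f 21 9 23
f 21 23 22
f 22 23 24
f 22 24 12
f 23 9 25
f 23 25 24
f 24 25 26
f 24 26 12
f 25 9 27
f 25 27 26
f 26 27 28
f 26 28 12
f 27 9 29
f 27 29 28
f 28 29 30
f 28 30 12
f 29 9 31
f 29 31 30
f 30 31 32
f 30 32 12
f 31 9 33
f 31 33 32
f 32 33 34
f 32 34 12
f 33 9 35
f 33 35 34
f 34 35 36
f 34 36 12
f 35 9 37
f 35 37 36
f 36 37 38
f 36 38 12
f 37 9 39
f 37 39 38
f 38 39 40
f 38 40 12
f 39 9 10
f 39 10 40
f 40 10 11
f 40 11 12
f 42 41 44
f 42 44 43
f 44 41 45
f 44 45 43
f 45 41 46
f 45 46 43
f 46 41 47
f 46 47 43
f 47 41 48
f 47 48 43
f 48 41 49
f 48 49 43
f 49 41 50
f 49 50 43
f 50 41 51
f 50 51 43
f 51 41 52
f 51 52 43
f 52 41 53
f 52 53 43
f 53 41 54
f 53 54 43
f 54 41 55
f 54 55 43
f 55 41 56
f 55 56 43
f 56 41 57
f 56 57 43
f 57 41 58
f 57 58 43
f 58 41 42
f 58 42 43
f 59 70 64
f 59 64 60
f 59 60 66
f 59 66 69
f 59 69 70
f 60 64 68
f 64 70 63
f 70 69 61
f 69 66 65
f 66 60 67
f 62 68 63
f 62 63 61
f 62 61 65
f 62 65 67
f 62 67 68
f 63 68 64
f 61 63 70
f 65 61 69
f 67 65 66
f 68 67 60



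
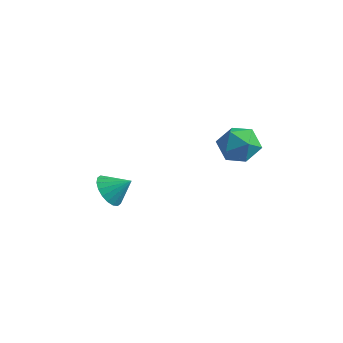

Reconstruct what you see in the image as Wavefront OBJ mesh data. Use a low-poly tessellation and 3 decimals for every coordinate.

v 2.164 -0.471 3.263
v 2.664 -0.588 2.557
v 1.156 -1.272 2.683
v 1.656 -1.389 1.977
v 1.884 -1.751 2.737
v 2.507 -1.256 3.096
v 1.313 -0.604 2.144
v 1.936 -0.109 2.503
v 2.137 -0.67 1.865
v 2.49 -1.379 2.232
v 1.33 -0.481 3.008
v 1.683 -1.19 3.375
v -2.865 -2.257 -1.157
v -2.329 -2.465 -1.654
v -2.135 -1.843 -0.543
v -2.415 -2.156 -1.761
v -2.59 -1.867 -1.748
v -2.819 -1.655 -1.618
v -3.058 -1.563 -1.397
v -3.258 -1.608 -1.128
v -3.381 -1.781 -0.865
v -3.401 -2.05 -0.66
v -3.315 -2.359 -0.553
v -3.14 -2.648 -0.566
v -2.911 -2.86 -0.696
v -2.672 -2.952 -0.917
v -2.472 -2.907 -1.186
v -2.349 -2.733 -1.449
f 1 12 6
f 1 6 2
f 1 2 8
f 1 8 11
f 1 11 12
f 2 6 10
f 6 12 5
f 12 11 3
f 11 8 7
f 8 2 9
f 4 10 5
f 4 5 3
f 4 3 7
f 4 7 9
f 4 9 10
f 5 10 6
f 3 5 12
f 7 3 11
f 9 7 8
f 10 9 2
f 14 13 16
f 14 16 15
f 16 13 17
f 16 17 15
f 17 13 18
f 17 18 15
f 18 13 19
f 18 19 15
f 19 13 20
f 19 20 15
f 20 13 21
f 20 21 15
f 21 13 22
f 21 22 15
f 22 13 23
f 22 23 15
f 23 13 24
f 23 24 15
f 24 13 25
f 24 25 15
f 25 13 26
f 25 26 15
f 26 13 27
f 26 27 15
f 27 13 28
f 27 28 15
f 28 13 14
f 28 14 15



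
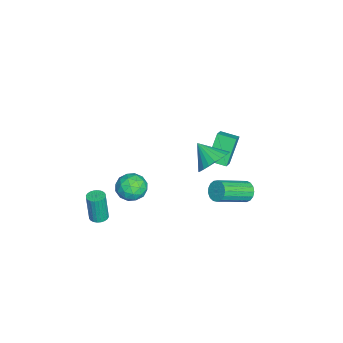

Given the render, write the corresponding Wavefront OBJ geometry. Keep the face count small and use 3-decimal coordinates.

v 1.853 -3.879 -1.536
v 2.201 -3.523 -1.487
v 2.115 -3.666 0.165
v 1.767 -4.021 0.116
v 2.038 -3.417 -1.486
v 1.951 -3.559 0.165
v 1.846 -3.381 -1.493
v 1.76 -3.523 0.158
v 1.656 -3.42 -1.507
v 1.569 -3.563 0.145
v 1.495 -3.53 -1.524
v 1.409 -3.672 0.127
v 1.389 -3.692 -1.544
v 1.303 -3.835 0.108
v 1.354 -3.883 -1.562
v 1.268 -4.026 0.089
v 1.395 -4.074 -1.577
v 1.308 -4.216 0.075
v 1.505 -4.234 -1.585
v 1.419 -4.377 0.067
v 1.669 -4.341 -1.585
v 1.582 -4.483 0.066
v 1.86 -4.377 -1.578
v 1.774 -4.519 0.073
v 2.051 -4.337 -1.565
v 1.964 -4.48 0.087
v 2.211 -4.228 -1.547
v 2.125 -4.37 0.104
v 2.317 -4.065 -1.528
v 2.231 -4.208 0.124
v 2.352 -3.874 -1.509
v 2.266 -4.017 0.142
v 2.312 -3.684 -1.495
v 2.225 -3.826 0.157
v -4.616 1.492 0.214
v -3.805 1.415 0.74
v -4.419 2.522 0.06
v -3.608 2.446 0.587
v -3.692 1.094 -1.267
v -2.881 1.018 -0.74
v -3.495 2.125 -1.42
v -2.684 2.048 -0.894
v 2.178 3.529 1.937
v 2.632 3.623 1.541
v 3.696 2.306 2.446
v 3.242 2.211 2.843
v 2.686 3.814 1.756
v 3.75 2.496 2.661
v 2.623 3.939 2.012
v 3.687 2.622 2.917
v 2.459 3.971 2.251
v 3.522 2.653 3.156
v 2.23 3.901 2.418
v 3.293 2.583 3.323
v 1.989 3.746 2.475
v 3.053 2.428 3.38
v 1.792 3.541 2.409
v 2.855 2.223 3.314
v 1.683 3.333 2.235
v 2.747 2.016 3.14
v 1.687 3.171 1.993
v 2.751 1.853 2.898
v 1.805 3.09 1.738
v 2.868 1.772 2.643
v 2.007 3.11 1.528
v 3.071 1.792 2.434
v 2.249 3.226 1.413
v 3.313 1.908 2.318
v 2.475 3.411 1.417
v 3.538 2.093 2.323
v 0.724 -2.031 0.483
v 1.205 -1.491 0.972
v 1.715 -3.029 0.608
v 2.196 -2.489 1.097
v 1.448 -2.812 1.41
v 0.835 -2.195 1.333
v 2.085 -2.325 0.247
v 1.472 -1.708 0.17
v 2.046 -1.673 0.826
v 1.653 -1.974 1.545
v 1.267 -2.546 0.035
v 0.874 -2.847 0.754
v 0.877 -1.673 0.717
v 2.043 -2.847 0.863
v 1.603 -3.036 1.047
v 1.886 -2.719 1.335
v 0.66 -2.087 0.929
v 0.943 -1.77 1.216
v 1.086 -2.546 1.473
v 1.977 -2.75 0.364
v 2.26 -2.433 0.651
v 1.034 -1.801 0.245
v 1.317 -1.484 0.533
v 1.834 -1.974 0.107
v 1.655 -1.463 0.918
v 2.237 -2.05 0.992
v 2.172 -1.954 0.492
v 1.812 -1.591 0.447
v 1.423 -1.64 1.341
v 2.006 -2.227 1.414
v 1.566 -2.416 1.598
v 1.206 -2.054 1.553
v 1.918 -1.747 1.255
v 0.914 -2.293 0.166
v 1.497 -2.88 0.239
v 1.714 -2.466 0.027
v 1.354 -2.104 -0.018
v 0.683 -2.47 0.588
v 1.265 -3.057 0.662
v 1.108 -2.929 1.133
v 0.748 -2.566 1.088
v 1.002 -2.773 0.325
v -1.756 1.512 0.288
v -1.031 1.658 0.976
v -2.384 0.548 1.152
v -1.296 1.928 1.085
v -1.632 2.135 1.073
v -1.986 2.248 0.941
v -2.305 2.248 0.71
v -2.54 2.136 0.414
v -2.656 1.93 0.099
v -2.635 1.66 -0.187
v -2.481 1.367 -0.401
v -2.215 1.097 -0.51
v -1.88 0.89 -0.498
v -1.526 0.777 -0.366
v -1.207 0.777 -0.135
v -0.972 0.889 0.161
v -0.856 1.095 0.476
v -0.877 1.365 0.762
f 2 1 5
f 2 5 3
f 3 5 6
f 3 6 4
f 5 1 7
f 5 7 6
f 6 7 8
f 6 8 4
f 7 1 9
f 7 9 8
f 8 9 10
f 8 10 4
f 9 1 11
f 9 11 10
f 10 11 12
f 10 12 4
f 11 1 13
f 11 13 12
f 12 13 14
f 12 14 4
f 13 1 15
f 13 15 14
f 14 15 16
f 14 16 4
f 15 1 17
f 15 17 16
f 16 17 18
f 16 18 4
f 17 1 19
f 17 19 18
f 18 19 20
f 18 20 4
f 19 1 21
f 19 21 20
f 20 21 22
f 20 22 4
f 21 1 23
f 21 23 22
f 22 23 24
f 22 24 4
f 23 1 25
f 23 25 24
f 24 25 26
f 24 26 4
f 25 1 27
f 25 27 26
f 26 27 28
f 26 28 4
f 27 1 29
f 27 29 28
f 28 29 30
f 28 30 4
f 29 1 31
f 29 31 30
f 30 31 32
f 30 32 4
f 31 1 33
f 31 33 32
f 32 33 34
f 32 34 4
f 33 1 2
f 33 2 34
f 34 2 3
f 34 3 4
f 36 38 35
f 39 36 35
f 35 38 37
f 37 39 35
f 36 42 38
f 40 36 39
f 40 42 36
f 38 42 37
f 41 39 37
f 37 42 41
f 41 40 39
f 42 40 41
f 44 43 47
f 44 47 45
f 45 47 48
f 45 48 46
f 47 43 49
f 47 49 48
f 48 49 50
f 48 50 46
f 49 43 51
f 49 51 50
f 50 51 52
f 50 52 46
f 51 43 53
f 51 53 52
f 52 53 54
f 52 54 46
f 53 43 55
f 53 55 54
f 54 55 56
f 54 56 46
f 55 43 57
f 55 57 56
f 56 57 58
f 56 58 46
f 57 43 59
f 57 59 58
f 58 59 60
f 58 60 46
f 59 43 61
f 59 61 60
f 60 61 62
f 60 62 46
f 61 43 63
f 61 63 62
f 62 63 64
f 62 64 46
f 63 43 65
f 63 65 64
f 64 65 66
f 64 66 46
f 65 43 67
f 65 67 66
f 66 67 68
f 66 68 46
f 67 43 69
f 67 69 68
f 68 69 70
f 68 70 46
f 69 43 44
f 69 44 70
f 70 44 45
f 70 45 46
f 71 108 87
f 108 82 111
f 87 111 76
f 108 111 87
f 71 87 83
f 87 76 88
f 83 88 72
f 87 88 83
f 71 83 92
f 83 72 93
f 92 93 78
f 83 93 92
f 71 92 104
f 92 78 107
f 104 107 81
f 92 107 104
f 71 104 108
f 104 81 112
f 108 112 82
f 104 112 108
f 72 88 99
f 88 76 102
f 99 102 80
f 88 102 99
f 76 111 89
f 111 82 110
f 89 110 75
f 111 110 89
f 82 112 109
f 112 81 105
f 109 105 73
f 112 105 109
f 81 107 106
f 107 78 94
f 106 94 77
f 107 94 106
f 78 93 98
f 93 72 95
f 98 95 79
f 93 95 98
f 74 100 86
f 100 80 101
f 86 101 75
f 100 101 86
f 74 86 84
f 86 75 85
f 84 85 73
f 86 85 84
f 74 84 91
f 84 73 90
f 91 90 77
f 84 90 91
f 74 91 96
f 91 77 97
f 96 97 79
f 91 97 96
f 74 96 100
f 96 79 103
f 100 103 80
f 96 103 100
f 75 101 89
f 101 80 102
f 89 102 76
f 101 102 89
f 73 85 109
f 85 75 110
f 109 110 82
f 85 110 109
f 77 90 106
f 90 73 105
f 106 105 81
f 90 105 106
f 79 97 98
f 97 77 94
f 98 94 78
f 97 94 98
f 80 103 99
f 103 79 95
f 99 95 72
f 103 95 99
f 114 113 116
f 114 116 115
f 116 113 117
f 116 117 115
f 117 113 118
f 117 118 115
f 118 113 119
f 118 119 115
f 119 113 120
f 119 120 115
f 120 113 121
f 120 121 115
f 121 113 122
f 121 122 115
f 122 113 123
f 122 123 115
f 123 113 124
f 123 124 115
f 124 113 125
f 124 125 115
f 125 113 126
f 125 126 115
f 126 113 127
f 126 127 115
f 127 113 128
f 127 128 115
f 128 113 129
f 128 129 115
f 129 113 130
f 129 130 115
f 130 113 114
f 130 114 115



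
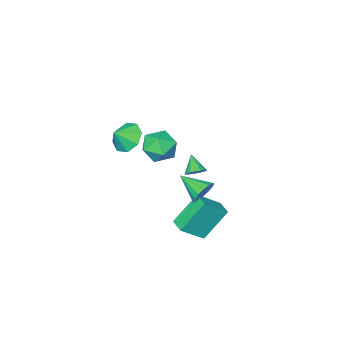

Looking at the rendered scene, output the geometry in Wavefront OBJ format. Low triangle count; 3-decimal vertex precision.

v -2.526 3.318 -0.029
v -1.282 2.947 1.006
v -2.261 4.272 -0.005
v -1.017 3.901 1.03
v -1.223 2.999 -1.71
v 0.021 2.628 -0.675
v -0.958 3.953 -1.686
v 0.286 3.582 -0.651
v -1.176 3.61 1.641
v -0.703 3.453 1.016
v -0.784 2.17 2.299
v -0.458 3.644 1.29
v -0.406 3.827 1.658
v -0.56 3.951 2.021
v -0.88 3.984 2.283
v -1.278 3.916 2.373
v -1.649 3.766 2.267
v -1.894 3.575 1.993
v -1.946 3.392 1.625
v -1.792 3.268 1.261
v -1.473 3.236 0.999
v -1.074 3.303 0.909
v -0.839 -2.441 2.56
v -0.169 -2.445 1.777
v -0.021 -2.519 3.26
v -0.324 -1.717 2.039
v -0.78 -1.414 2.605
v -1.271 -1.712 3.145
v -1.509 -2.437 3.342
v -1.355 -3.164 3.081
v -0.898 -3.468 2.514
v -0.408 -3.17 1.974
v -4.475 -2.828 0.243
v -3.417 -2.635 -0.184
v -4.383 -4.605 -0.336
v -3.325 -4.412 -0.763
v -3.495 -4.417 0.381
v -3.552 -3.318 0.739
v -4.248 -3.922 -1.259
v -4.305 -2.823 -0.901
v -3.277 -3.311 -1.112
v -2.812 -3.616 -0.098
v -4.988 -3.624 -0.422
v -4.523 -3.929 0.592
v -3.516 0.059 -0.041
v -2.928 -0.015 0.104
v -3.824 -0.739 0.801
v -3.016 0.202 0.277
v -3.219 0.387 0.378
v -3.489 0.496 0.383
v -3.766 0.505 0.29
v -3.986 0.412 0.122
v -4.097 0.238 -0.084
v -4.076 0.023 -0.28
v -3.927 -0.185 -0.421
v -3.683 -0.336 -0.476
v -3.401 -0.397 -0.43
v -3.145 -0.354 -0.296
v -2.975 -0.216 -0.103
f 2 4 1
f 5 2 1
f 1 4 3
f 3 5 1
f 2 8 4
f 6 2 5
f 6 8 2
f 4 8 3
f 7 5 3
f 3 8 7
f 7 6 5
f 8 6 7
f 10 9 12
f 10 12 11
f 12 9 13
f 12 13 11
f 13 9 14
f 13 14 11
f 14 9 15
f 14 15 11
f 15 9 16
f 15 16 11
f 16 9 17
f 16 17 11
f 17 9 18
f 17 18 11
f 18 9 19
f 18 19 11
f 19 9 20
f 19 20 11
f 20 9 21
f 20 21 11
f 21 9 22
f 21 22 11
f 22 9 10
f 22 10 11
f 24 23 26
f 24 26 25
f 26 23 27
f 26 27 25
f 27 23 28
f 27 28 25
f 28 23 29
f 28 29 25
f 29 23 30
f 29 30 25
f 30 23 31
f 30 31 25
f 31 23 32
f 31 32 25
f 32 23 24
f 32 24 25
f 33 44 38
f 33 38 34
f 33 34 40
f 33 40 43
f 33 43 44
f 34 38 42
f 38 44 37
f 44 43 35
f 43 40 39
f 40 34 41
f 36 42 37
f 36 37 35
f 36 35 39
f 36 39 41
f 36 41 42
f 37 42 38
f 35 37 44
f 39 35 43
f 41 39 40
f 42 41 34
f 46 45 48
f 46 48 47
f 48 45 49
f 48 49 47
f 49 45 50
f 49 50 47
f 50 45 51
f 50 51 47
f 51 45 52
f 51 52 47
f 52 45 53
f 52 53 47
f 53 45 54
f 53 54 47
f 54 45 55
f 54 55 47
f 55 45 56
f 55 56 47
f 56 45 57
f 56 57 47
f 57 45 58
f 57 58 47
f 58 45 59
f 58 59 47
f 59 45 46
f 59 46 47



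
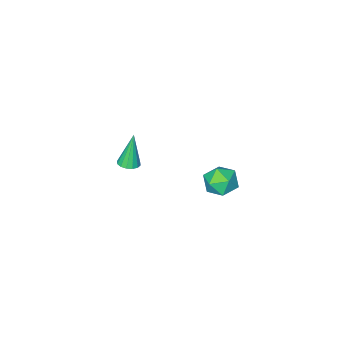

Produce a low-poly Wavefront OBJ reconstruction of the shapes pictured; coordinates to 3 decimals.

v 4.042 -3.298 -2.124
v 4.448 -2.928 -2.017
v 3.658 -3.402 -0.296
v 4.21 -2.768 -2.058
v 3.926 -2.75 -2.117
v 3.674 -2.879 -2.177
v 3.52 -3.12 -2.223
v 3.506 -3.409 -2.242
v 3.635 -3.668 -2.23
v 3.874 -3.828 -2.189
v 4.157 -3.846 -2.131
v 4.409 -3.717 -2.07
v 4.563 -3.476 -2.024
v 4.577 -3.187 -2.005
v 3.154 3.68 0.88
v 4.02 3.67 0.767
v 3.2 2.35 1.353
v 4.066 2.34 1.24
v 3.713 2.836 1.865
v 3.685 3.658 1.573
v 3.535 2.362 0.547
v 3.507 3.184 0.255
v 4.255 2.855 0.561
v 4.365 3.148 1.376
v 2.855 2.872 0.744
v 2.965 3.165 1.559
f 2 1 4
f 2 4 3
f 4 1 5
f 4 5 3
f 5 1 6
f 5 6 3
f 6 1 7
f 6 7 3
f 7 1 8
f 7 8 3
f 8 1 9
f 8 9 3
f 9 1 10
f 9 10 3
f 10 1 11
f 10 11 3
f 11 1 12
f 11 12 3
f 12 1 13
f 12 13 3
f 13 1 14
f 13 14 3
f 14 1 2
f 14 2 3
f 15 26 20
f 15 20 16
f 15 16 22
f 15 22 25
f 15 25 26
f 16 20 24
f 20 26 19
f 26 25 17
f 25 22 21
f 22 16 23
f 18 24 19
f 18 19 17
f 18 17 21
f 18 21 23
f 18 23 24
f 19 24 20
f 17 19 26
f 21 17 25
f 23 21 22
f 24 23 16



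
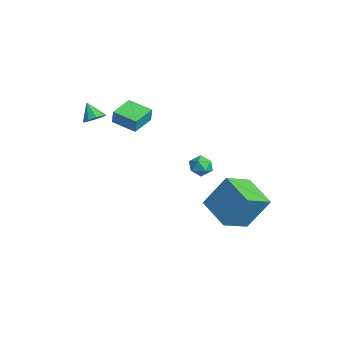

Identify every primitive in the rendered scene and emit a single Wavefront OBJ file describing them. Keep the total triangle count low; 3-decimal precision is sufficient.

v -4.422 -1.593 1.651
v -4.185 -1.611 2.508
v -3.284 -0.746 1.353
v -3.047 -0.763 2.211
v -3.633 -2.737 1.409
v -3.396 -2.754 2.267
v -2.495 -1.889 1.112
v -2.258 -1.907 1.969
v -0.059 0.481 -0.234
v 0.329 0.725 -0.755
v 0.871 0.215 0.335
v 1.259 0.459 -0.186
v 0.888 0.896 0.204
v 0.312 1.061 -0.148
v 0.888 -0.121 -0.272
v 0.312 0.044 -0.624
v 0.914 0.353 -0.779
v 0.914 0.982 -0.484
v 0.286 -0.042 0.064
v 0.286 0.587 0.359
v -3.573 -3.699 1.862
v -3.184 -3.337 2.236
v -4.247 -3.881 2.738
v -3.497 -3.081 2.049
v -3.845 -3.115 1.774
v -4.066 -3.422 1.541
v -4.057 -3.859 1.457
v -3.821 -4.221 1.563
v -3.47 -4.338 1.809
v -3.167 -4.157 2.079
v -3.054 -3.762 2.248
v -0.883 1.189 -3.947
v -0.469 2.301 -2.095
v -1.46 2.749 -4.756
v -1.046 3.862 -2.904
v 1.026 1.558 -4.596
v 1.44 2.671 -2.744
v 0.449 3.119 -5.405
v 0.863 4.231 -3.553
f 2 4 1
f 5 2 1
f 1 4 3
f 3 5 1
f 2 8 4
f 6 2 5
f 6 8 2
f 4 8 3
f 7 5 3
f 3 8 7
f 7 6 5
f 8 6 7
f 9 20 14
f 9 14 10
f 9 10 16
f 9 16 19
f 9 19 20
f 10 14 18
f 14 20 13
f 20 19 11
f 19 16 15
f 16 10 17
f 12 18 13
f 12 13 11
f 12 11 15
f 12 15 17
f 12 17 18
f 13 18 14
f 11 13 20
f 15 11 19
f 17 15 16
f 18 17 10
f 22 21 24
f 22 24 23
f 24 21 25
f 24 25 23
f 25 21 26
f 25 26 23
f 26 21 27
f 26 27 23
f 27 21 28
f 27 28 23
f 28 21 29
f 28 29 23
f 29 21 30
f 29 30 23
f 30 21 31
f 30 31 23
f 31 21 22
f 31 22 23
f 33 35 32
f 36 33 32
f 32 35 34
f 34 36 32
f 33 39 35
f 37 33 36
f 37 39 33
f 35 39 34
f 38 36 34
f 34 39 38
f 38 37 36
f 39 37 38



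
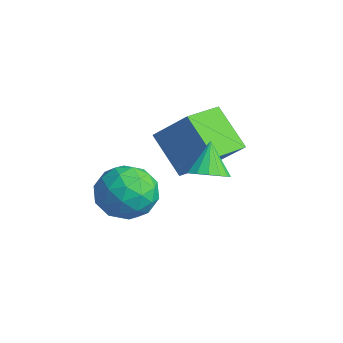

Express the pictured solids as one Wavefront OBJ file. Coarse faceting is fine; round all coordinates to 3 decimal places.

v 1.377 -0.941 0.593
v 2.325 -0.92 1.047
v 1.875 -2.24 -0.387
v 2.823 -2.219 0.067
v 1.983 -2.531 0.617
v 1.675 -1.728 1.223
v 2.525 -1.432 -0.563
v 2.217 -0.629 0.043
v 3.034 -1.223 0.333
v 2.699 -1.903 1.062
v 1.501 -1.257 -0.402
v 1.166 -1.937 0.327
v 1.807 -0.817 0.906
v 2.393 -2.343 -0.246
v 1.899 -2.526 0.077
v 2.456 -2.514 0.344
v 1.425 -1.292 1.009
v 1.982 -1.28 1.277
v 1.782 -2.226 1.024
v 2.218 -1.88 -0.617
v 2.775 -1.868 -0.349
v 1.744 -0.646 0.316
v 2.301 -0.634 0.583
v 2.418 -0.934 -0.364
v 2.781 -0.983 0.753
v 3.074 -1.746 0.177
v 2.899 -1.283 -0.193
v 2.718 -0.812 0.163
v 2.584 -1.382 1.182
v 2.877 -2.145 0.606
v 2.384 -2.329 0.929
v 2.203 -1.857 1.285
v 3.002 -1.56 0.762
v 1.323 -1.015 0.054
v 1.616 -1.778 -0.522
v 1.997 -1.303 -0.625
v 1.816 -0.831 -0.269
v 1.126 -1.414 0.483
v 1.419 -2.177 -0.093
v 1.482 -2.348 0.497
v 1.301 -1.877 0.853
v 1.198 -1.6 -0.102
v 4.114 -0.023 1.813
v 4.637 -0.269 2.225
v 3.566 0.443 2.787
v 4.743 0.041 2.136
v 4.704 0.337 1.973
v 4.531 0.55 1.774
v 4.262 0.632 1.583
v 3.959 0.564 1.445
v 3.691 0.362 1.392
v 3.52 0.071 1.435
v 3.486 -0.241 1.564
v 3.595 -0.503 1.751
v 3.823 -0.655 1.952
v 4.117 -0.662 2.121
v 4.411 -0.523 2.22
v 0.492 0.224 1.316
v 1.511 0.848 2.54
v -0.014 1.647 1.012
v 1.005 2.27 2.236
v 1.775 0.43 0.144
v 2.794 1.053 1.368
v 1.269 1.852 -0.16
v 2.288 2.476 1.064
f 1 38 17
f 38 12 41
f 17 41 6
f 38 41 17
f 1 17 13
f 17 6 18
f 13 18 2
f 17 18 13
f 1 13 22
f 13 2 23
f 22 23 8
f 13 23 22
f 1 22 34
f 22 8 37
f 34 37 11
f 22 37 34
f 1 34 38
f 34 11 42
f 38 42 12
f 34 42 38
f 2 18 29
f 18 6 32
f 29 32 10
f 18 32 29
f 6 41 19
f 41 12 40
f 19 40 5
f 41 40 19
f 12 42 39
f 42 11 35
f 39 35 3
f 42 35 39
f 11 37 36
f 37 8 24
f 36 24 7
f 37 24 36
f 8 23 28
f 23 2 25
f 28 25 9
f 23 25 28
f 4 30 16
f 30 10 31
f 16 31 5
f 30 31 16
f 4 16 14
f 16 5 15
f 14 15 3
f 16 15 14
f 4 14 21
f 14 3 20
f 21 20 7
f 14 20 21
f 4 21 26
f 21 7 27
f 26 27 9
f 21 27 26
f 4 26 30
f 26 9 33
f 30 33 10
f 26 33 30
f 5 31 19
f 31 10 32
f 19 32 6
f 31 32 19
f 3 15 39
f 15 5 40
f 39 40 12
f 15 40 39
f 7 20 36
f 20 3 35
f 36 35 11
f 20 35 36
f 9 27 28
f 27 7 24
f 28 24 8
f 27 24 28
f 10 33 29
f 33 9 25
f 29 25 2
f 33 25 29
f 44 43 46
f 44 46 45
f 46 43 47
f 46 47 45
f 47 43 48
f 47 48 45
f 48 43 49
f 48 49 45
f 49 43 50
f 49 50 45
f 50 43 51
f 50 51 45
f 51 43 52
f 51 52 45
f 52 43 53
f 52 53 45
f 53 43 54
f 53 54 45
f 54 43 55
f 54 55 45
f 55 43 56
f 55 56 45
f 56 43 57
f 56 57 45
f 57 43 44
f 57 44 45
f 59 61 58
f 62 59 58
f 58 61 60
f 60 62 58
f 59 65 61
f 63 59 62
f 63 65 59
f 61 65 60
f 64 62 60
f 60 65 64
f 64 63 62
f 65 63 64



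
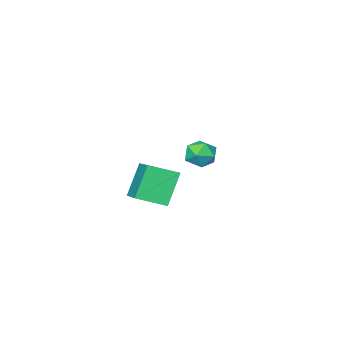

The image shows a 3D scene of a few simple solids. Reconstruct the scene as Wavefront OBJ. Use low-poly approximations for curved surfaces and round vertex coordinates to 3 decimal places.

v -3.147 -2.387 2.242
v -2.868 -2.009 2.767
v -2.592 -3.311 2.613
v -2.313 -2.933 3.138
v -3.002 -3.079 3.137
v -3.345 -2.508 2.908
v -2.115 -2.812 2.472
v -2.458 -2.241 2.243
v -2.23 -2.272 2.909
v -2.778 -2.436 3.32
v -2.682 -2.884 2.06
v -3.23 -3.048 2.471
v 0.257 -0.487 3.611
v 1.166 -1.125 4.009
v 0.958 0.96 4.327
v 1.868 0.322 4.725
v 0.992 -0.222 2.355
v 1.902 -0.86 2.753
v 1.694 1.225 3.071
v 2.603 0.587 3.469
f 1 12 6
f 1 6 2
f 1 2 8
f 1 8 11
f 1 11 12
f 2 6 10
f 6 12 5
f 12 11 3
f 11 8 7
f 8 2 9
f 4 10 5
f 4 5 3
f 4 3 7
f 4 7 9
f 4 9 10
f 5 10 6
f 3 5 12
f 7 3 11
f 9 7 8
f 10 9 2
f 14 16 13
f 17 14 13
f 13 16 15
f 15 17 13
f 14 20 16
f 18 14 17
f 18 20 14
f 16 20 15
f 19 17 15
f 15 20 19
f 19 18 17
f 20 18 19



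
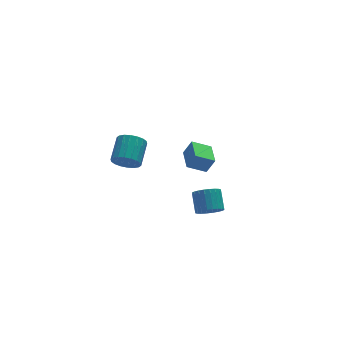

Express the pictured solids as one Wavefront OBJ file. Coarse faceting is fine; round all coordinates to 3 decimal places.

v -1.145 3.043 -1.239
v -0.694 3.133 -1.907
v 0.055 4.267 -1.248
v -0.395 4.177 -0.581
v -0.973 3.353 -1.968
v -0.224 4.487 -1.309
v -1.286 3.512 -1.885
v -0.537 4.645 -1.226
v -1.571 3.578 -1.674
v -0.821 4.711 -1.015
v -1.771 3.538 -1.377
v -1.022 4.671 -0.718
v -1.848 3.4 -1.053
v -1.098 4.533 -0.394
v -1.785 3.191 -0.765
v -1.035 4.325 -0.107
v -1.595 2.953 -0.572
v -0.846 4.087 0.087
v -1.316 2.733 -0.511
v -0.567 3.867 0.148
v -1.003 2.575 -0.594
v -0.254 3.708 0.065
v -0.719 2.509 -0.805
v 0.031 3.642 -0.146
v -0.518 2.549 -1.102
v 0.231 3.682 -0.443
v -0.442 2.687 -1.426
v 0.308 3.82 -0.767
v -0.505 2.895 -1.713
v 0.245 4.029 -1.055
v -0.193 -3.088 3.239
v 0.209 -3.184 4.038
v 0.098 -1.872 3.239
v 0.501 -1.969 4.038
v 0.739 -3.311 2.742
v 1.142 -3.408 3.541
v 1.031 -2.096 2.742
v 1.433 -2.192 3.541
v 2.303 0.008 -3.818
v 3.004 0.089 -4.101
v 3.197 1.054 -3.346
v 2.497 0.972 -3.062
v 2.847 0.263 -4.283
v 3.04 1.228 -3.528
v 2.608 0.398 -4.394
v 2.801 1.363 -3.639
v 2.322 0.474 -4.418
v 2.515 1.438 -3.663
v 2.033 0.478 -4.35
v 2.226 1.443 -3.595
v 1.786 0.411 -4.201
v 1.979 1.376 -3.446
v 1.617 0.283 -3.993
v 1.81 1.247 -3.238
v 1.553 0.112 -3.759
v 1.746 1.077 -3.004
v 1.603 -0.074 -3.534
v 1.796 0.891 -2.779
v 1.76 -0.248 -3.352
v 1.953 0.717 -2.597
v 1.999 -0.383 -3.241
v 2.192 0.582 -2.486
v 2.285 -0.458 -3.217
v 2.478 0.506 -2.462
v 2.574 -0.463 -3.285
v 2.767 0.502 -2.53
v 2.821 -0.396 -3.434
v 3.014 0.569 -2.679
v 2.99 -0.267 -3.642
v 3.183 0.697 -2.887
v 3.054 -0.097 -3.876
v 3.247 0.868 -3.121
f 2 1 5
f 2 5 3
f 3 5 6
f 3 6 4
f 5 1 7
f 5 7 6
f 6 7 8
f 6 8 4
f 7 1 9
f 7 9 8
f 8 9 10
f 8 10 4
f 9 1 11
f 9 11 10
f 10 11 12
f 10 12 4
f 11 1 13
f 11 13 12
f 12 13 14
f 12 14 4
f 13 1 15
f 13 15 14
f 14 15 16
f 14 16 4
f 15 1 17
f 15 17 16
f 16 17 18
f 16 18 4
f 17 1 19
f 17 19 18
f 18 19 20
f 18 20 4
f 19 1 21
f 19 21 20
f 20 21 22
f 20 22 4
f 21 1 23
f 21 23 22
f 22 23 24
f 22 24 4
f 23 1 25
f 23 25 24
f 24 25 26
f 24 26 4
f 25 1 27
f 25 27 26
f 26 27 28
f 26 28 4
f 27 1 29
f 27 29 28
f 28 29 30
f 28 30 4
f 29 1 2
f 29 2 30
f 30 2 3
f 30 3 4
f 32 34 31
f 35 32 31
f 31 34 33
f 33 35 31
f 32 38 34
f 36 32 35
f 36 38 32
f 34 38 33
f 37 35 33
f 33 38 37
f 37 36 35
f 38 36 37
f 40 39 43
f 40 43 41
f 41 43 44
f 41 44 42
f 43 39 45
f 43 45 44
f 44 45 46
f 44 46 42
f 45 39 47
f 45 47 46
f 46 47 48
f 46 48 42
f 47 39 49
f 47 49 48
f 48 49 50
f 48 50 42
f 49 39 51
f 49 51 50
f 50 51 52
f 50 52 42
f 51 39 53
f 51 53 52
f 52 53 54
f 52 54 42
f 53 39 55
f 53 55 54
f 54 55 56
f 54 56 42
f 55 39 57
f 55 57 56
f 56 57 58
f 56 58 42
f 57 39 59
f 57 59 58
f 58 59 60
f 58 60 42
f 59 39 61
f 59 61 60
f 60 61 62
f 60 62 42
f 61 39 63
f 61 63 62
f 62 63 64
f 62 64 42
f 63 39 65
f 63 65 64
f 64 65 66
f 64 66 42
f 65 39 67
f 65 67 66
f 66 67 68
f 66 68 42
f 67 39 69
f 67 69 68
f 68 69 70
f 68 70 42
f 69 39 71
f 69 71 70
f 70 71 72
f 70 72 42
f 71 39 40
f 71 40 72
f 72 40 41
f 72 41 42



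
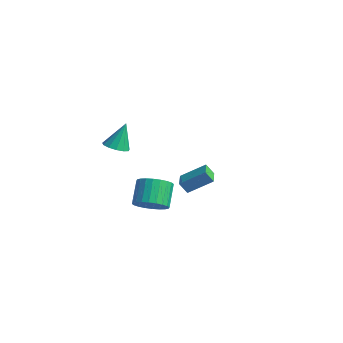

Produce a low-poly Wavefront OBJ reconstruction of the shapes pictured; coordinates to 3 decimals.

v 2.117 -2.996 0.058
v 2.836 -3.14 0.63
v 2.122 -2.408 1.713
v 1.403 -2.264 1.142
v 2.929 -2.824 0.478
v 2.215 -2.092 1.561
v 2.899 -2.535 0.261
v 2.184 -1.802 1.345
v 2.749 -2.315 0.014
v 2.035 -1.583 1.098
v 2.503 -2.199 -0.226
v 1.789 -1.467 0.857
v 2.198 -2.205 -0.423
v 1.484 -1.472 0.66
v 1.881 -2.331 -0.547
v 1.167 -1.598 0.536
v 1.6 -2.558 -0.579
v 0.886 -1.826 0.505
v 1.398 -2.852 -0.513
v 0.684 -2.12 0.57
v 1.305 -3.168 -0.361
v 0.591 -2.436 0.722
v 1.336 -3.458 -0.145
v 0.621 -2.725 0.939
v 1.485 -3.677 0.102
v 0.771 -2.945 1.186
v 1.731 -3.793 0.343
v 1.017 -3.061 1.426
v 2.036 -3.788 0.54
v 1.322 -3.055 1.623
v 2.353 -3.662 0.664
v 1.639 -2.929 1.747
v 2.634 -3.434 0.695
v 1.92 -2.702 1.779
v -3.754 2.666 -3.064
v -2.93 3.801 -2.14
v -4.645 3.328 -3.083
v -3.821 4.463 -2.159
v -3.479 3.017 -3.741
v -2.655 4.152 -2.817
v -4.37 3.679 -3.76
v -3.546 4.814 -2.836
v -0.876 -3.091 2.893
v -0.272 -3.452 3.049
v -0.884 -2.469 4.367
v -0.156 -3.093 2.898
v -0.268 -2.734 2.746
v -0.573 -2.488 2.641
v -0.974 -2.434 2.615
v -1.344 -2.588 2.678
v -1.565 -2.901 2.809
v -1.568 -3.275 2.967
v -1.35 -3.591 3.101
v -0.982 -3.747 3.169
v -0.581 -3.695 3.15
f 2 1 5
f 2 5 3
f 3 5 6
f 3 6 4
f 5 1 7
f 5 7 6
f 6 7 8
f 6 8 4
f 7 1 9
f 7 9 8
f 8 9 10
f 8 10 4
f 9 1 11
f 9 11 10
f 10 11 12
f 10 12 4
f 11 1 13
f 11 13 12
f 12 13 14
f 12 14 4
f 13 1 15
f 13 15 14
f 14 15 16
f 14 16 4
f 15 1 17
f 15 17 16
f 16 17 18
f 16 18 4
f 17 1 19
f 17 19 18
f 18 19 20
f 18 20 4
f 19 1 21
f 19 21 20
f 20 21 22
f 20 22 4
f 21 1 23
f 21 23 22
f 22 23 24
f 22 24 4
f 23 1 25
f 23 25 24
f 24 25 26
f 24 26 4
f 25 1 27
f 25 27 26
f 26 27 28
f 26 28 4
f 27 1 29
f 27 29 28
f 28 29 30
f 28 30 4
f 29 1 31
f 29 31 30
f 30 31 32
f 30 32 4
f 31 1 33
f 31 33 32
f 32 33 34
f 32 34 4
f 33 1 2
f 33 2 34
f 34 2 3
f 34 3 4
f 36 38 35
f 39 36 35
f 35 38 37
f 37 39 35
f 36 42 38
f 40 36 39
f 40 42 36
f 38 42 37
f 41 39 37
f 37 42 41
f 41 40 39
f 42 40 41
f 44 43 46
f 44 46 45
f 46 43 47
f 46 47 45
f 47 43 48
f 47 48 45
f 48 43 49
f 48 49 45
f 49 43 50
f 49 50 45
f 50 43 51
f 50 51 45
f 51 43 52
f 51 52 45
f 52 43 53
f 52 53 45
f 53 43 54
f 53 54 45
f 54 43 55
f 54 55 45
f 55 43 44
f 55 44 45



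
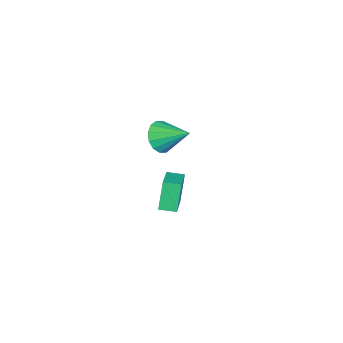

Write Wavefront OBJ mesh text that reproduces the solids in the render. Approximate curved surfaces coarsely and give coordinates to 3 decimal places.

v -4.013 -1.637 -3.856
v -4.645 -1.611 -2.235
v -4.197 -0.74 -3.942
v -4.829 -0.714 -2.321
v -2.311 -1.226 -3.199
v -2.943 -1.2 -1.578
v -2.495 -0.329 -3.285
v -3.127 -0.303 -1.664
v -1.133 -0.639 3.281
v -0.782 -0.264 2.493
v -0.827 0.879 4.139
v -1.257 -0.161 2.481
v -1.699 -0.186 2.683
v -1.99 -0.332 3.045
v -2.05 -0.561 3.47
v -1.865 -0.81 3.845
v -1.484 -1.013 4.068
v -1.009 -1.116 4.081
v -0.566 -1.091 3.879
v -0.276 -0.945 3.517
v -0.215 -0.717 3.092
v -0.401 -0.467 2.717
f 2 4 1
f 5 2 1
f 1 4 3
f 3 5 1
f 2 8 4
f 6 2 5
f 6 8 2
f 4 8 3
f 7 5 3
f 3 8 7
f 7 6 5
f 8 6 7
f 10 9 12
f 10 12 11
f 12 9 13
f 12 13 11
f 13 9 14
f 13 14 11
f 14 9 15
f 14 15 11
f 15 9 16
f 15 16 11
f 16 9 17
f 16 17 11
f 17 9 18
f 17 18 11
f 18 9 19
f 18 19 11
f 19 9 20
f 19 20 11
f 20 9 21
f 20 21 11
f 21 9 22
f 21 22 11
f 22 9 10
f 22 10 11



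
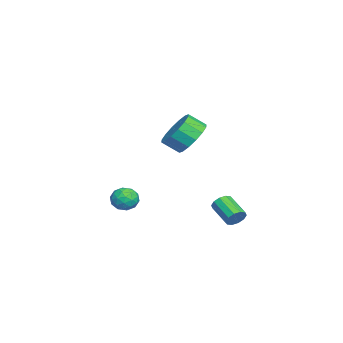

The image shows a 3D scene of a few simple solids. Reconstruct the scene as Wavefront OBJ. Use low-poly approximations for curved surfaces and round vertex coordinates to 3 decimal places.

v -2.566 -2.409 -3.32
v -1.761 -2.326 -3.303
v -2.439 -3.694 -3.097
v -1.634 -3.611 -3.08
v -2.085 -3.297 -2.486
v -2.163 -2.503 -2.624
v -2.037 -3.517 -3.776
v -2.115 -2.723 -3.914
v -1.434 -3.011 -3.586
v -1.463 -2.876 -2.788
v -2.737 -3.144 -3.612
v -2.766 -3.009 -2.814
v -2.175 -2.255 -3.331
v -2.025 -3.765 -3.069
v -2.29 -3.581 -2.719
v -1.817 -3.532 -2.71
v -2.411 -2.359 -2.931
v -1.938 -2.31 -2.922
v -2.128 -2.881 -2.441
v -2.262 -3.71 -3.478
v -1.789 -3.661 -3.469
v -2.383 -2.488 -3.69
v -1.91 -2.439 -3.681
v -2.072 -3.139 -3.959
v -1.509 -2.609 -3.487
v -1.434 -3.364 -3.356
v -1.671 -3.308 -3.766
v -1.717 -2.842 -3.847
v -1.527 -2.529 -3.019
v -1.452 -3.284 -2.888
v -1.717 -3.1 -2.538
v -1.763 -2.633 -2.619
v -1.334 -2.932 -3.185
v -2.748 -2.736 -3.512
v -2.673 -3.491 -3.381
v -2.437 -3.387 -3.781
v -2.483 -2.92 -3.862
v -2.766 -2.656 -3.044
v -2.691 -3.411 -2.913
v -2.483 -3.178 -2.553
v -2.529 -2.712 -2.634
v -2.866 -3.088 -3.215
v 3.342 3.233 -1.981
v 3.702 3.16 -1.532
v 2.739 2.355 -0.89
v 2.378 2.427 -1.339
v 3.502 3.45 -1.468
v 2.539 2.645 -0.826
v 3.241 3.658 -1.6
v 2.277 2.853 -0.957
v 3.018 3.703 -1.877
v 2.055 2.898 -1.235
v 2.919 3.568 -2.194
v 1.956 2.763 -1.552
v 2.981 3.305 -2.43
v 2.018 2.5 -1.788
v 3.181 3.015 -2.494
v 2.218 2.21 -1.852
v 3.443 2.807 -2.363
v 2.479 2.002 -1.72
v 3.665 2.762 -2.085
v 2.702 1.957 -1.443
v 3.764 2.897 -1.768
v 2.801 2.092 -1.126
v 2.307 1.012 2.839
v 3.325 1.282 3.12
v 3.371 0.418 3.783
v 2.353 0.148 3.501
v 2.995 1.549 3.491
v 3.041 0.685 4.154
v 2.481 1.673 3.688
v 2.527 0.809 4.351
v 1.92 1.619 3.657
v 1.966 0.755 4.32
v 1.463 1.403 3.407
v 1.509 0.539 4.069
v 1.232 1.082 3.004
v 1.278 0.218 3.667
v 1.289 0.742 2.557
v 1.335 -0.122 3.22
v 1.619 0.475 2.186
v 1.665 -0.389 2.849
v 2.133 0.351 1.989
v 2.179 -0.513 2.652
v 2.694 0.405 2.02
v 2.74 -0.459 2.683
v 3.151 0.621 2.271
v 3.197 -0.243 2.933
v 3.382 0.942 2.673
v 3.428 0.078 3.336
f 1 38 17
f 38 12 41
f 17 41 6
f 38 41 17
f 1 17 13
f 17 6 18
f 13 18 2
f 17 18 13
f 1 13 22
f 13 2 23
f 22 23 8
f 13 23 22
f 1 22 34
f 22 8 37
f 34 37 11
f 22 37 34
f 1 34 38
f 34 11 42
f 38 42 12
f 34 42 38
f 2 18 29
f 18 6 32
f 29 32 10
f 18 32 29
f 6 41 19
f 41 12 40
f 19 40 5
f 41 40 19
f 12 42 39
f 42 11 35
f 39 35 3
f 42 35 39
f 11 37 36
f 37 8 24
f 36 24 7
f 37 24 36
f 8 23 28
f 23 2 25
f 28 25 9
f 23 25 28
f 4 30 16
f 30 10 31
f 16 31 5
f 30 31 16
f 4 16 14
f 16 5 15
f 14 15 3
f 16 15 14
f 4 14 21
f 14 3 20
f 21 20 7
f 14 20 21
f 4 21 26
f 21 7 27
f 26 27 9
f 21 27 26
f 4 26 30
f 26 9 33
f 30 33 10
f 26 33 30
f 5 31 19
f 31 10 32
f 19 32 6
f 31 32 19
f 3 15 39
f 15 5 40
f 39 40 12
f 15 40 39
f 7 20 36
f 20 3 35
f 36 35 11
f 20 35 36
f 9 27 28
f 27 7 24
f 28 24 8
f 27 24 28
f 10 33 29
f 33 9 25
f 29 25 2
f 33 25 29
f 44 43 47
f 44 47 45
f 45 47 48
f 45 48 46
f 47 43 49
f 47 49 48
f 48 49 50
f 48 50 46
f 49 43 51
f 49 51 50
f 50 51 52
f 50 52 46
f 51 43 53
f 51 53 52
f 52 53 54
f 52 54 46
f 53 43 55
f 53 55 54
f 54 55 56
f 54 56 46
f 55 43 57
f 55 57 56
f 56 57 58
f 56 58 46
f 57 43 59
f 57 59 58
f 58 59 60
f 58 60 46
f 59 43 61
f 59 61 60
f 60 61 62
f 60 62 46
f 61 43 63
f 61 63 62
f 62 63 64
f 62 64 46
f 63 43 44
f 63 44 64
f 64 44 45
f 64 45 46
f 66 65 69
f 66 69 67
f 67 69 70
f 67 70 68
f 69 65 71
f 69 71 70
f 70 71 72
f 70 72 68
f 71 65 73
f 71 73 72
f 72 73 74
f 72 74 68
f 73 65 75
f 73 75 74
f 74 75 76
f 74 76 68
f 75 65 77
f 75 77 76
f 76 77 78
f 76 78 68
f 77 65 79
f 77 79 78
f 78 79 80
f 78 80 68
f 79 65 81
f 79 81 80
f 80 81 82
f 80 82 68
f 81 65 83
f 81 83 82
f 82 83 84
f 82 84 68
f 83 65 85
f 83 85 84
f 84 85 86
f 84 86 68
f 85 65 87
f 85 87 86
f 86 87 88
f 86 88 68
f 87 65 89
f 87 89 88
f 88 89 90
f 88 90 68
f 89 65 66
f 89 66 90
f 90 66 67
f 90 67 68

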